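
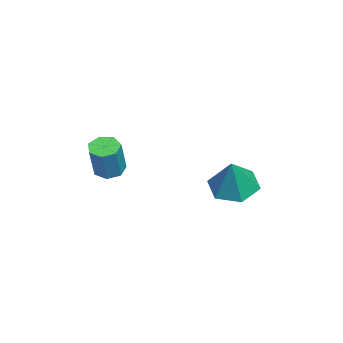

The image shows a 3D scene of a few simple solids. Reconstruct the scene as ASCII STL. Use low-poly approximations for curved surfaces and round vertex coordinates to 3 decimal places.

solid 
facet normal -0.410 0.052 -0.911
outer loop
vertex 0.969 -2.399 -2.104
vertex 0.707 -1.996 -1.963
vertex 1.162 -2.016 -2.169
endloop
endfacet
facet normal 0.796 -0.467 -0.385
outer loop
vertex 0.969 -2.399 -2.104
vertex 1.162 -2.016 -2.169
vertex 1.494 -2.466 -0.938
endloop
endfacet
facet normal 0.795 -0.469 -0.386
outer loop
vertex 1.494 -2.466 -0.938
vertex 1.162 -2.016 -2.169
vertex 1.688 -2.083 -1.004
endloop
endfacet
facet normal 0.412 -0.052 0.910
outer loop
vertex 1.494 -2.466 -0.938
vertex 1.688 -2.083 -1.004
vertex 1.233 -2.064 -0.797
endloop
endfacet
facet normal -0.410 0.053 -0.911
outer loop
vertex 1.162 -2.016 -2.169
vertex 0.707 -1.996 -1.963
vertex 1.014 -1.618 -2.079
endloop
endfacet
facet normal 0.845 0.396 -0.359
outer loop
vertex 1.162 -2.016 -2.169
vertex 1.014 -1.618 -2.079
vertex 1.688 -2.083 -1.004
endloop
endfacet
facet normal 0.845 0.398 -0.357
outer loop
vertex 1.688 -2.083 -1.004
vertex 1.014 -1.618 -2.079
vertex 1.539 -1.686 -0.914
endloop
endfacet
facet normal 0.412 -0.052 0.910
outer loop
vertex 1.688 -2.083 -1.004
vertex 1.539 -1.686 -0.914
vertex 1.233 -2.064 -0.797
endloop
endfacet
facet normal -0.410 0.054 -0.910
outer loop
vertex 1.014 -1.618 -2.079
vertex 0.707 -1.996 -1.963
vertex 0.634 -1.505 -1.901
endloop
endfacet
facet normal 0.258 0.964 -0.060
outer loop
vertex 1.014 -1.618 -2.079
vertex 0.634 -1.505 -1.901
vertex 1.539 -1.686 -0.914
endloop
endfacet
facet normal 0.258 0.964 -0.060
outer loop
vertex 1.539 -1.686 -0.914
vertex 0.634 -1.505 -1.901
vertex 1.159 -1.573 -0.736
endloop
endfacet
facet normal 0.411 -0.051 0.910
outer loop
vertex 1.539 -1.686 -0.914
vertex 1.159 -1.573 -0.736
vertex 1.233 -2.064 -0.797
endloop
endfacet
facet normal -0.411 0.054 -0.910
outer loop
vertex 0.634 -1.505 -1.901
vertex 0.707 -1.996 -1.963
vertex 0.31 -1.762 -1.77
endloop
endfacet
facet normal -0.523 0.804 0.283
outer loop
vertex 0.634 -1.505 -1.901
vertex 0.31 -1.762 -1.77
vertex 1.159 -1.573 -0.736
endloop
endfacet
facet normal -0.523 0.804 0.283
outer loop
vertex 1.159 -1.573 -0.736
vertex 0.31 -1.762 -1.77
vertex 0.835 -1.83 -0.605
endloop
endfacet
facet normal 0.409 -0.052 0.911
outer loop
vertex 1.159 -1.573 -0.736
vertex 0.835 -1.83 -0.605
vertex 1.233 -2.064 -0.797
endloop
endfacet
facet normal -0.411 0.053 -0.910
outer loop
vertex 0.31 -1.762 -1.77
vertex 0.707 -1.996 -1.963
vertex 0.285 -2.195 -1.784
endloop
endfacet
facet normal -0.910 0.039 0.412
outer loop
vertex 0.31 -1.762 -1.77
vertex 0.285 -2.195 -1.784
vertex 0.835 -1.83 -0.605
endloop
endfacet
facet normal -0.910 0.040 0.412
outer loop
vertex 0.835 -1.83 -0.605
vertex 0.285 -2.195 -1.784
vertex 0.81 -2.262 -0.618
endloop
endfacet
facet normal 0.409 -0.051 0.911
outer loop
vertex 0.835 -1.83 -0.605
vertex 0.81 -2.262 -0.618
vertex 1.233 -2.064 -0.797
endloop
endfacet
facet normal -0.410 0.051 -0.910
outer loop
vertex 0.285 -2.195 -1.784
vertex 0.707 -1.996 -1.963
vertex 0.578 -2.478 -1.932
endloop
endfacet
facet normal -0.612 -0.756 0.232
outer loop
vertex 0.285 -2.195 -1.784
vertex 0.578 -2.478 -1.932
vertex 0.81 -2.262 -0.618
endloop
endfacet
facet normal -0.613 -0.755 0.232
outer loop
vertex 0.81 -2.262 -0.618
vertex 0.578 -2.478 -1.932
vertex 1.103 -2.546 -0.767
endloop
endfacet
facet normal 0.410 -0.054 0.910
outer loop
vertex 0.81 -2.262 -0.618
vertex 1.103 -2.546 -0.767
vertex 1.233 -2.064 -0.797
endloop
endfacet
facet normal -0.411 0.051 -0.910
outer loop
vertex 0.578 -2.478 -1.932
vertex 0.707 -1.996 -1.963
vertex 0.969 -2.399 -2.104
endloop
endfacet
facet normal 0.145 -0.982 -0.122
outer loop
vertex 0.578 -2.478 -1.932
vertex 0.969 -2.399 -2.104
vertex 1.103 -2.546 -0.767
endloop
endfacet
facet normal 0.147 -0.981 -0.123
outer loop
vertex 1.103 -2.546 -0.767
vertex 0.969 -2.399 -2.104
vertex 1.494 -2.466 -0.938
endloop
endfacet
facet normal 0.409 -0.054 0.911
outer loop
vertex 1.103 -2.546 -0.767
vertex 1.494 -2.466 -0.938
vertex 1.233 -2.064 -0.797
endloop
endfacet
facet normal -0.482 0.024 -0.876
outer loop
vertex 0.265 1.874 -3.406
vertex -0.411 1.588 -3.042
vertex -0.283 2.396 -3.09
endloop
endfacet
facet normal 0.723 0.678 0.133
outer loop
vertex 0.265 1.874 -3.406
vertex -0.283 2.396 -3.09
vertex 0.271 1.552 -1.798
endloop
endfacet
facet normal -0.480 0.024 -0.877
outer loop
vertex -0.283 2.396 -3.09
vertex -0.411 1.588 -3.042
vertex -0.96 2.109 -2.727
endloop
endfacet
facet normal -0.049 0.826 0.561
outer loop
vertex -0.283 2.396 -3.09
vertex -0.96 2.109 -2.727
vertex 0.271 1.552 -1.798
endloop
endfacet
facet normal -0.480 0.024 -0.877
outer loop
vertex -0.96 2.109 -2.727
vertex -0.411 1.588 -3.042
vertex -1.088 1.301 -2.679
endloop
endfacet
facet normal -0.557 0.137 0.819
outer loop
vertex -0.96 2.109 -2.727
vertex -1.088 1.301 -2.679
vertex 0.271 1.552 -1.798
endloop
endfacet
facet normal -0.481 0.026 -0.876
outer loop
vertex -1.088 1.301 -2.679
vertex -0.411 1.588 -3.042
vertex -0.54 0.779 -2.995
endloop
endfacet
facet normal -0.292 -0.701 0.651
outer loop
vertex -1.088 1.301 -2.679
vertex -0.54 0.779 -2.995
vertex 0.271 1.552 -1.798
endloop
endfacet
facet normal -0.481 0.026 -0.876
outer loop
vertex -0.54 0.779 -2.995
vertex -0.411 1.588 -3.042
vertex 0.137 1.066 -3.358
endloop
endfacet
facet normal 0.479 -0.849 0.223
outer loop
vertex -0.54 0.779 -2.995
vertex 0.137 1.066 -3.358
vertex 0.271 1.552 -1.798
endloop
endfacet
facet normal -0.482 0.024 -0.876
outer loop
vertex 0.137 1.066 -3.358
vertex -0.411 1.588 -3.042
vertex 0.265 1.874 -3.406
endloop
endfacet
facet normal 0.987 -0.158 -0.035
outer loop
vertex 0.137 1.066 -3.358
vertex 0.265 1.874 -3.406
vertex 0.271 1.552 -1.798
endloop
endfacet

endsolid


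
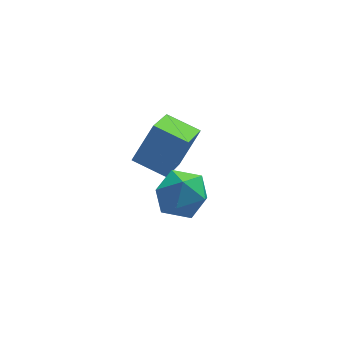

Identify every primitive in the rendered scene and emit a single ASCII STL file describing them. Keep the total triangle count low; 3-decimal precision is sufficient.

solid 
facet normal 0.254 0.328 0.910
outer loop
vertex 1.765 -1.378 0.802
vertex 1.884 -2.221 1.073
vertex 2.566 -1.765 0.718
endloop
endfacet
facet normal 0.432 0.805 0.408
outer loop
vertex 1.765 -1.378 0.802
vertex 2.566 -1.765 0.718
vertex 2.244 -1.257 0.057
endloop
endfacet
facet normal -0.162 0.985 0.056
outer loop
vertex 1.765 -1.378 0.802
vertex 2.244 -1.257 0.057
vertex 1.363 -1.399 0.004
endloop
endfacet
facet normal -0.706 0.622 0.339
outer loop
vertex 1.765 -1.378 0.802
vertex 1.363 -1.399 0.004
vertex 1.141 -1.994 0.632
endloop
endfacet
facet normal -0.449 0.215 0.867
outer loop
vertex 1.765 -1.378 0.802
vertex 1.141 -1.994 0.632
vertex 1.884 -2.221 1.073
endloop
endfacet
facet normal 0.873 0.484 -0.053
outer loop
vertex 2.244 -1.257 0.057
vertex 2.566 -1.765 0.718
vertex 2.659 -2.026 -0.132
endloop
endfacet
facet normal 0.586 -0.285 0.759
outer loop
vertex 2.566 -1.765 0.718
vertex 1.884 -2.221 1.073
vertex 2.437 -2.621 0.496
endloop
endfacet
facet normal -0.552 -0.468 0.690
outer loop
vertex 1.884 -2.221 1.073
vertex 1.141 -1.994 0.632
vertex 1.556 -2.763 0.443
endloop
endfacet
facet normal -0.968 0.188 -0.164
outer loop
vertex 1.141 -1.994 0.632
vertex 1.363 -1.399 0.004
vertex 1.234 -2.255 -0.218
endloop
endfacet
facet normal -0.088 0.777 -0.623
outer loop
vertex 1.363 -1.399 0.004
vertex 2.244 -1.257 0.057
vertex 1.916 -1.799 -0.573
endloop
endfacet
facet normal 0.706 -0.622 -0.339
outer loop
vertex 2.035 -2.642 -0.302
vertex 2.659 -2.026 -0.132
vertex 2.437 -2.621 0.496
endloop
endfacet
facet normal 0.162 -0.985 -0.056
outer loop
vertex 2.035 -2.642 -0.302
vertex 2.437 -2.621 0.496
vertex 1.556 -2.763 0.443
endloop
endfacet
facet normal -0.432 -0.805 -0.408
outer loop
vertex 2.035 -2.642 -0.302
vertex 1.556 -2.763 0.443
vertex 1.234 -2.255 -0.218
endloop
endfacet
facet normal -0.254 -0.328 -0.910
outer loop
vertex 2.035 -2.642 -0.302
vertex 1.234 -2.255 -0.218
vertex 1.916 -1.799 -0.573
endloop
endfacet
facet normal 0.449 -0.215 -0.867
outer loop
vertex 2.035 -2.642 -0.302
vertex 1.916 -1.799 -0.573
vertex 2.659 -2.026 -0.132
endloop
endfacet
facet normal 0.968 -0.188 0.164
outer loop
vertex 2.437 -2.621 0.496
vertex 2.659 -2.026 -0.132
vertex 2.566 -1.765 0.718
endloop
endfacet
facet normal 0.088 -0.777 0.623
outer loop
vertex 1.556 -2.763 0.443
vertex 2.437 -2.621 0.496
vertex 1.884 -2.221 1.073
endloop
endfacet
facet normal -0.873 -0.484 0.053
outer loop
vertex 1.234 -2.255 -0.218
vertex 1.556 -2.763 0.443
vertex 1.141 -1.994 0.632
endloop
endfacet
facet normal -0.586 0.285 -0.759
outer loop
vertex 1.916 -1.799 -0.573
vertex 1.234 -2.255 -0.218
vertex 1.363 -1.399 0.004
endloop
endfacet
facet normal 0.552 0.468 -0.690
outer loop
vertex 2.659 -2.026 -0.132
vertex 1.916 -1.799 -0.573
vertex 2.244 -1.257 0.057
endloop
endfacet
facet normal -0.542 -0.295 -0.786
outer loop
vertex 1.849 -0.414 -0.598
vertex 0.952 0.304 -0.249
vertex 2.617 1.077 -1.688
endloop
endfacet
facet normal 0.747 -0.598 -0.291
outer loop
vertex 3.388 1.496 -0.571
vertex 1.849 -0.414 -0.598
vertex 2.617 1.077 -1.688
endloop
endfacet
facet normal -0.543 -0.294 -0.786
outer loop
vertex 2.617 1.077 -1.688
vertex 0.952 0.304 -0.249
vertex 1.721 1.795 -1.338
endloop
endfacet
facet normal 0.384 0.745 -0.545
outer loop
vertex 1.721 1.795 -1.338
vertex 3.388 1.496 -0.571
vertex 2.617 1.077 -1.688
endloop
endfacet
facet normal -0.384 -0.745 0.545
outer loop
vertex 1.849 -0.414 -0.598
vertex 1.723 0.723 0.868
vertex 0.952 0.304 -0.249
endloop
endfacet
facet normal 0.747 -0.598 -0.291
outer loop
vertex 2.619 0.005 0.518
vertex 1.849 -0.414 -0.598
vertex 3.388 1.496 -0.571
endloop
endfacet
facet normal -0.384 -0.745 0.545
outer loop
vertex 2.619 0.005 0.518
vertex 1.723 0.723 0.868
vertex 1.849 -0.414 -0.598
endloop
endfacet
facet normal -0.747 0.598 0.291
outer loop
vertex 0.952 0.304 -0.249
vertex 1.723 0.723 0.868
vertex 1.721 1.795 -1.338
endloop
endfacet
facet normal 0.384 0.745 -0.545
outer loop
vertex 2.491 2.214 -0.222
vertex 3.388 1.496 -0.571
vertex 1.721 1.795 -1.338
endloop
endfacet
facet normal -0.747 0.598 0.291
outer loop
vertex 1.721 1.795 -1.338
vertex 1.723 0.723 0.868
vertex 2.491 2.214 -0.222
endloop
endfacet
facet normal 0.542 0.295 0.787
outer loop
vertex 2.491 2.214 -0.222
vertex 2.619 0.005 0.518
vertex 3.388 1.496 -0.571
endloop
endfacet
facet normal 0.543 0.295 0.786
outer loop
vertex 1.723 0.723 0.868
vertex 2.619 0.005 0.518
vertex 2.491 2.214 -0.222
endloop
endfacet

endsolid


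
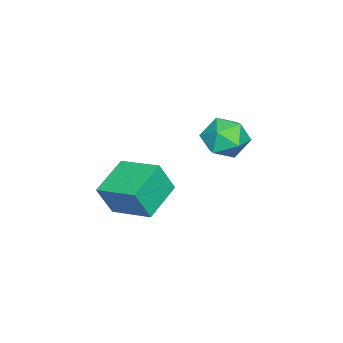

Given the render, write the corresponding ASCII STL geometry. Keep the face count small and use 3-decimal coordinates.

solid 
facet normal -0.598 0.688 0.412
outer loop
vertex -4.395 1.184 0.436
vertex -5.068 0.284 0.961
vertex -4.098 0.765 1.565
endloop
endfacet
facet normal 0.064 0.941 0.332
outer loop
vertex -4.395 1.184 0.436
vertex -4.098 0.765 1.565
vertex -3.206 0.997 0.735
endloop
endfacet
facet normal 0.233 0.904 -0.360
outer loop
vertex -4.395 1.184 0.436
vertex -3.206 0.997 0.735
vertex -3.625 0.66 -0.383
endloop
endfacet
facet normal -0.326 0.627 -0.708
outer loop
vertex -4.395 1.184 0.436
vertex -3.625 0.66 -0.383
vertex -4.776 0.219 -0.244
endloop
endfacet
facet normal -0.839 0.493 -0.230
outer loop
vertex -4.395 1.184 0.436
vertex -4.776 0.219 -0.244
vertex -5.068 0.284 0.961
endloop
endfacet
facet normal 0.509 0.513 0.691
outer loop
vertex -3.206 0.997 0.735
vertex -4.098 0.765 1.565
vertex -3.144 -0.019 1.444
endloop
endfacet
facet normal -0.562 0.102 0.821
outer loop
vertex -4.098 0.765 1.565
vertex -5.068 0.284 0.961
vertex -4.295 -0.46 1.583
endloop
endfacet
facet normal -0.952 -0.211 -0.219
outer loop
vertex -5.068 0.284 0.961
vertex -4.776 0.219 -0.244
vertex -4.714 -0.797 0.465
endloop
endfacet
facet normal -0.122 0.005 -0.993
outer loop
vertex -4.776 0.219 -0.244
vertex -3.625 0.66 -0.383
vertex -3.822 -0.565 -0.365
endloop
endfacet
facet normal 0.781 0.453 -0.429
outer loop
vertex -3.625 0.66 -0.383
vertex -3.206 0.997 0.735
vertex -2.852 -0.084 0.239
endloop
endfacet
facet normal 0.326 -0.627 0.708
outer loop
vertex -3.525 -0.984 0.764
vertex -3.144 -0.019 1.444
vertex -4.295 -0.46 1.583
endloop
endfacet
facet normal -0.233 -0.904 0.360
outer loop
vertex -3.525 -0.984 0.764
vertex -4.295 -0.46 1.583
vertex -4.714 -0.797 0.465
endloop
endfacet
facet normal -0.064 -0.941 -0.332
outer loop
vertex -3.525 -0.984 0.764
vertex -4.714 -0.797 0.465
vertex -3.822 -0.565 -0.365
endloop
endfacet
facet normal 0.598 -0.688 -0.412
outer loop
vertex -3.525 -0.984 0.764
vertex -3.822 -0.565 -0.365
vertex -2.852 -0.084 0.239
endloop
endfacet
facet normal 0.839 -0.493 0.230
outer loop
vertex -3.525 -0.984 0.764
vertex -2.852 -0.084 0.239
vertex -3.144 -0.019 1.444
endloop
endfacet
facet normal 0.122 -0.005 0.993
outer loop
vertex -4.295 -0.46 1.583
vertex -3.144 -0.019 1.444
vertex -4.098 0.765 1.565
endloop
endfacet
facet normal -0.781 -0.453 0.429
outer loop
vertex -4.714 -0.797 0.465
vertex -4.295 -0.46 1.583
vertex -5.068 0.284 0.961
endloop
endfacet
facet normal -0.509 -0.513 -0.691
outer loop
vertex -3.822 -0.565 -0.365
vertex -4.714 -0.797 0.465
vertex -4.776 0.219 -0.244
endloop
endfacet
facet normal 0.562 -0.102 -0.821
outer loop
vertex -2.852 -0.084 0.239
vertex -3.822 -0.565 -0.365
vertex -3.625 0.66 -0.383
endloop
endfacet
facet normal 0.952 0.211 0.219
outer loop
vertex -3.144 -0.019 1.444
vertex -2.852 -0.084 0.239
vertex -3.206 0.997 0.735
endloop
endfacet
facet normal -0.935 0.161 0.317
outer loop
vertex -0.207 -3.397 0.607
vertex 0.324 -1.387 1.155
vertex -0.646 -2.853 -0.964
endloop
endfacet
facet normal -0.247 -0.935 -0.255
outer loop
vertex 1.336 -3.193 -1.635
vertex -0.207 -3.397 0.607
vertex -0.646 -2.853 -0.964
endloop
endfacet
facet normal -0.935 0.161 0.317
outer loop
vertex -0.646 -2.853 -0.964
vertex 0.324 -1.387 1.155
vertex -0.115 -0.843 -0.416
endloop
endfacet
facet normal -0.255 0.316 -0.914
outer loop
vertex -0.115 -0.843 -0.416
vertex 1.336 -3.193 -1.635
vertex -0.646 -2.853 -0.964
endloop
endfacet
facet normal 0.255 -0.316 0.914
outer loop
vertex -0.207 -3.397 0.607
vertex 2.306 -1.727 0.484
vertex 0.324 -1.387 1.155
endloop
endfacet
facet normal -0.247 -0.935 -0.255
outer loop
vertex 1.775 -3.737 -0.064
vertex -0.207 -3.397 0.607
vertex 1.336 -3.193 -1.635
endloop
endfacet
facet normal 0.255 -0.316 0.914
outer loop
vertex 1.775 -3.737 -0.064
vertex 2.306 -1.727 0.484
vertex -0.207 -3.397 0.607
endloop
endfacet
facet normal 0.247 0.935 0.255
outer loop
vertex 0.324 -1.387 1.155
vertex 2.306 -1.727 0.484
vertex -0.115 -0.843 -0.416
endloop
endfacet
facet normal -0.255 0.316 -0.914
outer loop
vertex 1.867 -1.183 -1.087
vertex 1.336 -3.193 -1.635
vertex -0.115 -0.843 -0.416
endloop
endfacet
facet normal 0.247 0.935 0.255
outer loop
vertex -0.115 -0.843 -0.416
vertex 2.306 -1.727 0.484
vertex 1.867 -1.183 -1.087
endloop
endfacet
facet normal 0.935 -0.161 -0.317
outer loop
vertex 1.867 -1.183 -1.087
vertex 1.775 -3.737 -0.064
vertex 1.336 -3.193 -1.635
endloop
endfacet
facet normal 0.935 -0.161 -0.317
outer loop
vertex 2.306 -1.727 0.484
vertex 1.775 -3.737 -0.064
vertex 1.867 -1.183 -1.087
endloop
endfacet

endsolid


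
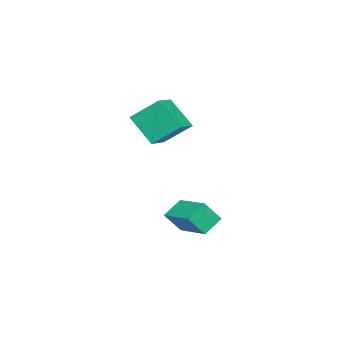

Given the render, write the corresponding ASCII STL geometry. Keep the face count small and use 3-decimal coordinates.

solid 
facet normal -0.969 -0.033 -0.243
outer loop
vertex -2.785 1.084 3.518
vertex -2.464 2.414 2.059
vertex -2.439 -0.304 2.328
endloop
endfacet
facet normal -0.161 -0.665 0.729
outer loop
vertex -0.956 -0.254 2.701
vertex -2.785 1.084 3.518
vertex -2.439 -0.304 2.328
endloop
endfacet
facet normal -0.969 -0.033 -0.244
outer loop
vertex -2.439 -0.304 2.328
vertex -2.464 2.414 2.059
vertex -2.118 1.026 0.87
endloop
endfacet
facet normal 0.186 -0.746 -0.640
outer loop
vertex -2.118 1.026 0.87
vertex -0.956 -0.254 2.701
vertex -2.439 -0.304 2.328
endloop
endfacet
facet normal -0.186 0.746 0.639
outer loop
vertex -2.785 1.084 3.518
vertex -0.981 2.464 2.432
vertex -2.464 2.414 2.059
endloop
endfacet
facet normal -0.161 -0.665 0.729
outer loop
vertex -1.302 1.134 3.89
vertex -2.785 1.084 3.518
vertex -0.956 -0.254 2.701
endloop
endfacet
facet normal -0.186 0.746 0.640
outer loop
vertex -1.302 1.134 3.89
vertex -0.981 2.464 2.432
vertex -2.785 1.084 3.518
endloop
endfacet
facet normal 0.161 0.665 -0.729
outer loop
vertex -2.464 2.414 2.059
vertex -0.981 2.464 2.432
vertex -2.118 1.026 0.87
endloop
endfacet
facet normal 0.186 -0.746 -0.639
outer loop
vertex -0.635 1.076 1.242
vertex -0.956 -0.254 2.701
vertex -2.118 1.026 0.87
endloop
endfacet
facet normal 0.160 0.665 -0.729
outer loop
vertex -2.118 1.026 0.87
vertex -0.981 2.464 2.432
vertex -0.635 1.076 1.242
endloop
endfacet
facet normal 0.969 0.033 0.243
outer loop
vertex -0.635 1.076 1.242
vertex -1.302 1.134 3.89
vertex -0.956 -0.254 2.701
endloop
endfacet
facet normal 0.969 0.033 0.243
outer loop
vertex -0.981 2.464 2.432
vertex -1.302 1.134 3.89
vertex -0.635 1.076 1.242
endloop
endfacet
facet normal -0.524 -0.818 -0.236
outer loop
vertex -0.833 2.505 -2.358
vertex -1.36 3.155 -3.442
vertex 0.132 2.093 -3.074
endloop
endfacet
facet normal 0.385 -0.474 0.792
outer loop
vertex 1.28 3.885 -2.558
vertex -0.833 2.505 -2.358
vertex 0.132 2.093 -3.074
endloop
endfacet
facet normal -0.524 -0.818 -0.236
outer loop
vertex 0.132 2.093 -3.074
vertex -1.36 3.155 -3.442
vertex -0.395 2.743 -4.158
endloop
endfacet
facet normal 0.760 -0.324 -0.564
outer loop
vertex -0.395 2.743 -4.158
vertex 1.28 3.885 -2.558
vertex 0.132 2.093 -3.074
endloop
endfacet
facet normal -0.760 0.324 0.564
outer loop
vertex -0.833 2.505 -2.358
vertex -0.212 4.947 -2.926
vertex -1.36 3.155 -3.442
endloop
endfacet
facet normal 0.385 -0.474 0.792
outer loop
vertex 0.315 4.297 -1.842
vertex -0.833 2.505 -2.358
vertex 1.28 3.885 -2.558
endloop
endfacet
facet normal -0.760 0.324 0.564
outer loop
vertex 0.315 4.297 -1.842
vertex -0.212 4.947 -2.926
vertex -0.833 2.505 -2.358
endloop
endfacet
facet normal -0.385 0.474 -0.792
outer loop
vertex -1.36 3.155 -3.442
vertex -0.212 4.947 -2.926
vertex -0.395 2.743 -4.158
endloop
endfacet
facet normal 0.760 -0.324 -0.564
outer loop
vertex 0.753 4.535 -3.642
vertex 1.28 3.885 -2.558
vertex -0.395 2.743 -4.158
endloop
endfacet
facet normal -0.385 0.474 -0.792
outer loop
vertex -0.395 2.743 -4.158
vertex -0.212 4.947 -2.926
vertex 0.753 4.535 -3.642
endloop
endfacet
facet normal 0.524 0.818 0.236
outer loop
vertex 0.753 4.535 -3.642
vertex 0.315 4.297 -1.842
vertex 1.28 3.885 -2.558
endloop
endfacet
facet normal 0.524 0.818 0.236
outer loop
vertex -0.212 4.947 -2.926
vertex 0.315 4.297 -1.842
vertex 0.753 4.535 -3.642
endloop
endfacet

endsolid


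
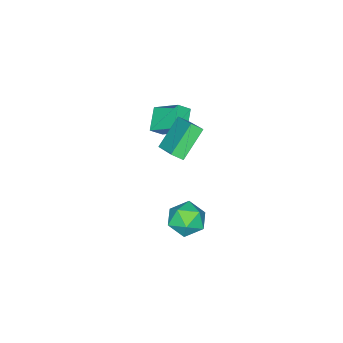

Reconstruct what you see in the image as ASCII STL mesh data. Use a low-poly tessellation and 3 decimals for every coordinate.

solid 
facet normal -0.655 0.394 -0.644
outer loop
vertex -4.902 -1.921 -1.046
vertex -3.727 -1.286 -1.853
vertex -4.789 -3.512 -2.133
endloop
endfacet
facet normal -0.753 -0.407 0.517
outer loop
vertex -4.153 -3.894 -1.507
vertex -4.902 -1.921 -1.046
vertex -4.789 -3.512 -2.133
endloop
endfacet
facet normal -0.655 0.393 -0.646
outer loop
vertex -4.789 -3.512 -2.133
vertex -3.727 -1.286 -1.853
vertex -3.613 -2.878 -2.939
endloop
endfacet
facet normal 0.059 -0.824 -0.563
outer loop
vertex -3.613 -2.878 -2.939
vertex -4.153 -3.894 -1.507
vertex -4.789 -3.512 -2.133
endloop
endfacet
facet normal -0.059 0.824 0.563
outer loop
vertex -4.902 -1.921 -1.046
vertex -3.091 -1.668 -1.227
vertex -3.727 -1.286 -1.853
endloop
endfacet
facet normal -0.753 -0.407 0.517
outer loop
vertex -4.267 -2.302 -0.421
vertex -4.902 -1.921 -1.046
vertex -4.153 -3.894 -1.507
endloop
endfacet
facet normal -0.059 0.825 0.563
outer loop
vertex -4.267 -2.302 -0.421
vertex -3.091 -1.668 -1.227
vertex -4.902 -1.921 -1.046
endloop
endfacet
facet normal 0.753 0.407 -0.517
outer loop
vertex -3.727 -1.286 -1.853
vertex -3.091 -1.668 -1.227
vertex -3.613 -2.878 -2.939
endloop
endfacet
facet normal 0.059 -0.825 -0.563
outer loop
vertex -2.978 -3.259 -2.314
vertex -4.153 -3.894 -1.507
vertex -3.613 -2.878 -2.939
endloop
endfacet
facet normal 0.753 0.407 -0.517
outer loop
vertex -3.613 -2.878 -2.939
vertex -3.091 -1.668 -1.227
vertex -2.978 -3.259 -2.314
endloop
endfacet
facet normal 0.655 -0.393 0.645
outer loop
vertex -2.978 -3.259 -2.314
vertex -4.267 -2.302 -0.421
vertex -4.153 -3.894 -1.507
endloop
endfacet
facet normal 0.655 -0.394 0.645
outer loop
vertex -3.091 -1.668 -1.227
vertex -4.267 -2.302 -0.421
vertex -2.978 -3.259 -2.314
endloop
endfacet
facet normal -0.739 0.279 0.613
outer loop
vertex 1.996 4.32 -0.649
vertex 2.277 3.507 0.06
vertex 2.739 4.517 0.158
endloop
endfacet
facet normal -0.489 0.837 0.246
outer loop
vertex 1.996 4.32 -0.649
vertex 2.739 4.517 0.158
vertex 2.911 4.918 -0.867
endloop
endfacet
facet normal -0.561 0.695 -0.449
outer loop
vertex 1.996 4.32 -0.649
vertex 2.911 4.918 -0.867
vertex 2.555 4.157 -1.599
endloop
endfacet
facet normal -0.857 0.049 -0.513
outer loop
vertex 1.996 4.32 -0.649
vertex 2.555 4.157 -1.599
vertex 2.163 3.285 -1.027
endloop
endfacet
facet normal -0.967 -0.209 0.144
outer loop
vertex 1.996 4.32 -0.649
vertex 2.163 3.285 -1.027
vertex 2.277 3.507 0.06
endloop
endfacet
facet normal 0.208 0.898 0.386
outer loop
vertex 2.911 4.918 -0.867
vertex 2.739 4.517 0.158
vertex 3.757 4.475 -0.293
endloop
endfacet
facet normal -0.197 -0.005 0.980
outer loop
vertex 2.739 4.517 0.158
vertex 2.277 3.507 0.06
vertex 3.365 3.603 0.279
endloop
endfacet
facet normal -0.566 -0.794 0.222
outer loop
vertex 2.277 3.507 0.06
vertex 2.163 3.285 -1.027
vertex 3.009 2.842 -0.453
endloop
endfacet
facet normal -0.388 -0.377 -0.841
outer loop
vertex 2.163 3.285 -1.027
vertex 2.555 4.157 -1.599
vertex 3.181 3.243 -1.478
endloop
endfacet
facet normal 0.090 0.668 -0.738
outer loop
vertex 2.555 4.157 -1.599
vertex 2.911 4.918 -0.867
vertex 3.643 4.253 -1.38
endloop
endfacet
facet normal 0.857 -0.049 0.513
outer loop
vertex 3.924 3.44 -0.671
vertex 3.757 4.475 -0.293
vertex 3.365 3.603 0.279
endloop
endfacet
facet normal 0.561 -0.695 0.449
outer loop
vertex 3.924 3.44 -0.671
vertex 3.365 3.603 0.279
vertex 3.009 2.842 -0.453
endloop
endfacet
facet normal 0.489 -0.837 -0.246
outer loop
vertex 3.924 3.44 -0.671
vertex 3.009 2.842 -0.453
vertex 3.181 3.243 -1.478
endloop
endfacet
facet normal 0.739 -0.279 -0.613
outer loop
vertex 3.924 3.44 -0.671
vertex 3.181 3.243 -1.478
vertex 3.643 4.253 -1.38
endloop
endfacet
facet normal 0.967 0.209 -0.144
outer loop
vertex 3.924 3.44 -0.671
vertex 3.643 4.253 -1.38
vertex 3.757 4.475 -0.293
endloop
endfacet
facet normal 0.388 0.377 0.841
outer loop
vertex 3.365 3.603 0.279
vertex 3.757 4.475 -0.293
vertex 2.739 4.517 0.158
endloop
endfacet
facet normal -0.090 -0.668 0.738
outer loop
vertex 3.009 2.842 -0.453
vertex 3.365 3.603 0.279
vertex 2.277 3.507 0.06
endloop
endfacet
facet normal -0.208 -0.898 -0.386
outer loop
vertex 3.181 3.243 -1.478
vertex 3.009 2.842 -0.453
vertex 2.163 3.285 -1.027
endloop
endfacet
facet normal 0.197 0.005 -0.980
outer loop
vertex 3.643 4.253 -1.38
vertex 3.181 3.243 -1.478
vertex 2.555 4.157 -1.599
endloop
endfacet
facet normal 0.566 0.794 -0.222
outer loop
vertex 3.757 4.475 -0.293
vertex 3.643 4.253 -1.38
vertex 2.911 4.918 -0.867
endloop
endfacet
facet normal -0.489 0.640 -0.592
outer loop
vertex -3.867 -1.159 -0.969
vertex -3.016 0.377 -0.012
vertex -2.2 -1.198 -2.388
endloop
endfacet
facet normal -0.426 -0.768 -0.479
outer loop
vertex -1.804 -1.717 -1.908
vertex -3.867 -1.159 -0.969
vertex -2.2 -1.198 -2.388
endloop
endfacet
facet normal -0.489 0.640 -0.592
outer loop
vertex -2.2 -1.198 -2.388
vertex -3.016 0.377 -0.012
vertex -1.349 0.338 -1.431
endloop
endfacet
facet normal 0.761 -0.018 -0.648
outer loop
vertex -1.349 0.338 -1.431
vertex -1.804 -1.717 -1.908
vertex -2.2 -1.198 -2.388
endloop
endfacet
facet normal -0.761 0.018 0.648
outer loop
vertex -3.867 -1.159 -0.969
vertex -2.62 -0.142 0.468
vertex -3.016 0.377 -0.012
endloop
endfacet
facet normal -0.426 -0.768 -0.479
outer loop
vertex -3.471 -1.678 -0.489
vertex -3.867 -1.159 -0.969
vertex -1.804 -1.717 -1.908
endloop
endfacet
facet normal -0.761 0.018 0.648
outer loop
vertex -3.471 -1.678 -0.489
vertex -2.62 -0.142 0.468
vertex -3.867 -1.159 -0.969
endloop
endfacet
facet normal 0.426 0.768 0.479
outer loop
vertex -3.016 0.377 -0.012
vertex -2.62 -0.142 0.468
vertex -1.349 0.338 -1.431
endloop
endfacet
facet normal 0.761 -0.018 -0.648
outer loop
vertex -0.953 -0.181 -0.951
vertex -1.804 -1.717 -1.908
vertex -1.349 0.338 -1.431
endloop
endfacet
facet normal 0.426 0.768 0.479
outer loop
vertex -1.349 0.338 -1.431
vertex -2.62 -0.142 0.468
vertex -0.953 -0.181 -0.951
endloop
endfacet
facet normal 0.489 -0.640 0.592
outer loop
vertex -0.953 -0.181 -0.951
vertex -3.471 -1.678 -0.489
vertex -1.804 -1.717 -1.908
endloop
endfacet
facet normal 0.489 -0.640 0.592
outer loop
vertex -2.62 -0.142 0.468
vertex -3.471 -1.678 -0.489
vertex -0.953 -0.181 -0.951
endloop
endfacet

endsolid


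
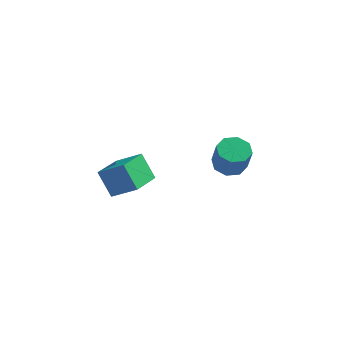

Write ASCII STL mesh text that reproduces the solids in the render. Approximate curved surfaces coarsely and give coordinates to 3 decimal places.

solid 
facet normal -0.843 0.014 -0.537
outer loop
vertex -2.722 2.41 0.958
vertex -2.486 3.968 0.627
vertex -2.024 2.07 -0.147
endloop
endfacet
facet normal -0.146 -0.968 0.205
outer loop
vertex -0.894 2.052 0.573
vertex -2.722 2.41 0.958
vertex -2.024 2.07 -0.147
endloop
endfacet
facet normal -0.843 0.014 -0.537
outer loop
vertex -2.024 2.07 -0.147
vertex -2.486 3.968 0.627
vertex -1.788 3.628 -0.477
endloop
endfacet
facet normal 0.517 -0.252 -0.818
outer loop
vertex -1.788 3.628 -0.477
vertex -0.894 2.052 0.573
vertex -2.024 2.07 -0.147
endloop
endfacet
facet normal -0.517 0.252 0.818
outer loop
vertex -2.722 2.41 0.958
vertex -1.356 3.95 1.347
vertex -2.486 3.968 0.627
endloop
endfacet
facet normal -0.146 -0.968 0.206
outer loop
vertex -1.592 2.392 1.677
vertex -2.722 2.41 0.958
vertex -0.894 2.052 0.573
endloop
endfacet
facet normal -0.517 0.252 0.818
outer loop
vertex -1.592 2.392 1.677
vertex -1.356 3.95 1.347
vertex -2.722 2.41 0.958
endloop
endfacet
facet normal 0.146 0.968 -0.205
outer loop
vertex -2.486 3.968 0.627
vertex -1.356 3.95 1.347
vertex -1.788 3.628 -0.477
endloop
endfacet
facet normal 0.517 -0.252 -0.818
outer loop
vertex -0.658 3.61 0.242
vertex -0.894 2.052 0.573
vertex -1.788 3.628 -0.477
endloop
endfacet
facet normal 0.146 0.968 -0.205
outer loop
vertex -1.788 3.628 -0.477
vertex -1.356 3.95 1.347
vertex -0.658 3.61 0.242
endloop
endfacet
facet normal 0.843 -0.014 0.537
outer loop
vertex -0.658 3.61 0.242
vertex -1.592 2.392 1.677
vertex -0.894 2.052 0.573
endloop
endfacet
facet normal 0.843 -0.014 0.537
outer loop
vertex -1.356 3.95 1.347
vertex -1.592 2.392 1.677
vertex -0.658 3.61 0.242
endloop
endfacet
facet normal -0.243 0.326 -0.914
outer loop
vertex 3.421 2.515 3.225
vertex 2.976 1.955 3.144
vertex 2.91 2.624 3.4
endloop
endfacet
facet normal 0.284 0.925 0.253
outer loop
vertex 3.421 2.515 3.225
vertex 2.91 2.624 3.4
vertex 3.729 2.106 4.376
endloop
endfacet
facet normal 0.284 0.925 0.253
outer loop
vertex 3.729 2.106 4.376
vertex 2.91 2.624 3.4
vertex 3.218 2.215 4.551
endloop
endfacet
facet normal 0.244 -0.324 0.914
outer loop
vertex 3.729 2.106 4.376
vertex 3.218 2.215 4.551
vertex 3.284 1.545 4.296
endloop
endfacet
facet normal -0.245 0.325 -0.913
outer loop
vertex 2.91 2.624 3.4
vertex 2.976 1.955 3.144
vertex 2.438 2.341 3.426
endloop
endfacet
facet normal -0.454 0.794 0.404
outer loop
vertex 2.91 2.624 3.4
vertex 2.438 2.341 3.426
vertex 3.218 2.215 4.551
endloop
endfacet
facet normal -0.453 0.795 0.403
outer loop
vertex 3.218 2.215 4.551
vertex 2.438 2.341 3.426
vertex 2.745 1.932 4.577
endloop
endfacet
facet normal 0.244 -0.324 0.914
outer loop
vertex 3.218 2.215 4.551
vertex 2.745 1.932 4.577
vertex 3.284 1.545 4.296
endloop
endfacet
facet normal -0.244 0.327 -0.913
outer loop
vertex 2.438 2.341 3.426
vertex 2.976 1.955 3.144
vertex 2.281 1.832 3.286
endloop
endfacet
facet normal -0.927 0.199 0.318
outer loop
vertex 2.438 2.341 3.426
vertex 2.281 1.832 3.286
vertex 2.745 1.932 4.577
endloop
endfacet
facet normal -0.927 0.197 0.318
outer loop
vertex 2.745 1.932 4.577
vertex 2.281 1.832 3.286
vertex 2.589 1.423 4.438
endloop
endfacet
facet normal 0.244 -0.324 0.914
outer loop
vertex 2.745 1.932 4.577
vertex 2.589 1.423 4.438
vertex 3.284 1.545 4.296
endloop
endfacet
facet normal -0.244 0.324 -0.914
outer loop
vertex 2.281 1.832 3.286
vertex 2.976 1.955 3.144
vertex 2.531 1.394 3.064
endloop
endfacet
facet normal -0.857 -0.513 0.047
outer loop
vertex 2.281 1.832 3.286
vertex 2.531 1.394 3.064
vertex 2.589 1.423 4.438
endloop
endfacet
facet normal -0.857 -0.513 0.047
outer loop
vertex 2.589 1.423 4.438
vertex 2.531 1.394 3.064
vertex 2.839 0.985 4.215
endloop
endfacet
facet normal 0.244 -0.326 0.913
outer loop
vertex 2.589 1.423 4.438
vertex 2.839 0.985 4.215
vertex 3.284 1.545 4.296
endloop
endfacet
facet normal -0.244 0.324 -0.914
outer loop
vertex 2.531 1.394 3.064
vertex 2.976 1.955 3.144
vertex 3.042 1.285 2.889
endloop
endfacet
facet normal -0.284 -0.925 -0.253
outer loop
vertex 2.531 1.394 3.064
vertex 3.042 1.285 2.889
vertex 2.839 0.985 4.215
endloop
endfacet
facet normal -0.284 -0.925 -0.253
outer loop
vertex 2.839 0.985 4.215
vertex 3.042 1.285 2.889
vertex 3.35 0.876 4.04
endloop
endfacet
facet normal 0.243 -0.326 0.914
outer loop
vertex 2.839 0.985 4.215
vertex 3.35 0.876 4.04
vertex 3.284 1.545 4.296
endloop
endfacet
facet normal -0.244 0.324 -0.914
outer loop
vertex 3.042 1.285 2.889
vertex 2.976 1.955 3.144
vertex 3.515 1.568 2.863
endloop
endfacet
facet normal 0.453 -0.795 -0.404
outer loop
vertex 3.042 1.285 2.889
vertex 3.515 1.568 2.863
vertex 3.35 0.876 4.04
endloop
endfacet
facet normal 0.454 -0.794 -0.403
outer loop
vertex 3.35 0.876 4.04
vertex 3.515 1.568 2.863
vertex 3.822 1.159 4.014
endloop
endfacet
facet normal 0.245 -0.325 0.913
outer loop
vertex 3.35 0.876 4.04
vertex 3.822 1.159 4.014
vertex 3.284 1.545 4.296
endloop
endfacet
facet normal -0.244 0.324 -0.914
outer loop
vertex 3.515 1.568 2.863
vertex 2.976 1.955 3.144
vertex 3.671 2.077 3.002
endloop
endfacet
facet normal 0.927 -0.198 -0.318
outer loop
vertex 3.515 1.568 2.863
vertex 3.671 2.077 3.002
vertex 3.822 1.159 4.014
endloop
endfacet
facet normal 0.927 -0.198 -0.318
outer loop
vertex 3.822 1.159 4.014
vertex 3.671 2.077 3.002
vertex 3.979 1.668 4.154
endloop
endfacet
facet normal 0.244 -0.327 0.913
outer loop
vertex 3.822 1.159 4.014
vertex 3.979 1.668 4.154
vertex 3.284 1.545 4.296
endloop
endfacet
facet normal -0.244 0.326 -0.913
outer loop
vertex 3.671 2.077 3.002
vertex 2.976 1.955 3.144
vertex 3.421 2.515 3.225
endloop
endfacet
facet normal 0.857 0.513 -0.047
outer loop
vertex 3.671 2.077 3.002
vertex 3.421 2.515 3.225
vertex 3.979 1.668 4.154
endloop
endfacet
facet normal 0.857 0.513 -0.047
outer loop
vertex 3.979 1.668 4.154
vertex 3.421 2.515 3.225
vertex 3.729 2.106 4.376
endloop
endfacet
facet normal 0.244 -0.324 0.914
outer loop
vertex 3.979 1.668 4.154
vertex 3.729 2.106 4.376
vertex 3.284 1.545 4.296
endloop
endfacet

endsolid


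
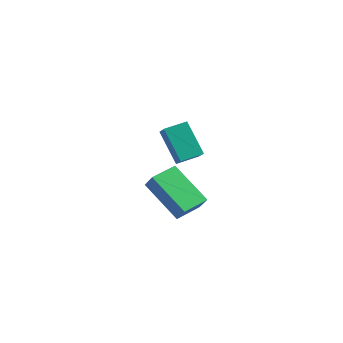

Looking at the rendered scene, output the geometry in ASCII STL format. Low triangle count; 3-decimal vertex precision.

solid 
facet normal -0.499 0.195 -0.844
outer loop
vertex -0.107 2.221 -0.854
vertex 0.322 3.459 -0.822
vertex 1.633 1.647 -2.016
endloop
endfacet
facet normal -0.328 -0.944 -0.024
outer loop
vertex 2.058 1.481 -1.298
vertex -0.107 2.221 -0.854
vertex 1.633 1.647 -2.016
endloop
endfacet
facet normal -0.499 0.195 -0.844
outer loop
vertex 1.633 1.647 -2.016
vertex 0.322 3.459 -0.822
vertex 2.063 2.885 -1.984
endloop
endfacet
facet normal 0.802 -0.265 -0.536
outer loop
vertex 2.063 2.885 -1.984
vertex 2.058 1.481 -1.298
vertex 1.633 1.647 -2.016
endloop
endfacet
facet normal -0.802 0.264 0.536
outer loop
vertex -0.107 2.221 -0.854
vertex 0.747 3.293 -0.104
vertex 0.322 3.459 -0.822
endloop
endfacet
facet normal -0.328 -0.944 -0.025
outer loop
vertex 0.317 2.055 -0.136
vertex -0.107 2.221 -0.854
vertex 2.058 1.481 -1.298
endloop
endfacet
facet normal -0.802 0.265 0.535
outer loop
vertex 0.317 2.055 -0.136
vertex 0.747 3.293 -0.104
vertex -0.107 2.221 -0.854
endloop
endfacet
facet normal 0.328 0.944 0.024
outer loop
vertex 0.322 3.459 -0.822
vertex 0.747 3.293 -0.104
vertex 2.063 2.885 -1.984
endloop
endfacet
facet normal 0.802 -0.264 -0.535
outer loop
vertex 2.487 2.719 -1.266
vertex 2.058 1.481 -1.298
vertex 2.063 2.885 -1.984
endloop
endfacet
facet normal 0.328 0.944 0.025
outer loop
vertex 2.063 2.885 -1.984
vertex 0.747 3.293 -0.104
vertex 2.487 2.719 -1.266
endloop
endfacet
facet normal 0.499 -0.195 0.844
outer loop
vertex 2.487 2.719 -1.266
vertex 0.317 2.055 -0.136
vertex 2.058 1.481 -1.298
endloop
endfacet
facet normal 0.499 -0.195 0.844
outer loop
vertex 0.747 3.293 -0.104
vertex 0.317 2.055 -0.136
vertex 2.487 2.719 -1.266
endloop
endfacet
facet normal -0.605 0.358 0.711
outer loop
vertex 1.827 0.108 4.521
vertex 2.448 0.865 4.669
vertex 1.406 0.57 3.93
endloop
endfacet
facet normal -0.628 -0.764 -0.150
outer loop
vertex 2.412 -0.025 2.751
vertex 1.827 0.108 4.521
vertex 1.406 0.57 3.93
endloop
endfacet
facet normal -0.605 0.358 0.711
outer loop
vertex 1.406 0.57 3.93
vertex 2.448 0.865 4.669
vertex 2.027 1.326 4.078
endloop
endfacet
facet normal -0.489 0.536 -0.688
outer loop
vertex 2.027 1.326 4.078
vertex 2.412 -0.025 2.751
vertex 1.406 0.57 3.93
endloop
endfacet
facet normal 0.489 -0.536 0.688
outer loop
vertex 1.827 0.108 4.521
vertex 3.454 0.27 3.49
vertex 2.448 0.865 4.669
endloop
endfacet
facet normal -0.627 -0.765 -0.150
outer loop
vertex 2.833 -0.486 3.342
vertex 1.827 0.108 4.521
vertex 2.412 -0.025 2.751
endloop
endfacet
facet normal 0.489 -0.536 0.688
outer loop
vertex 2.833 -0.486 3.342
vertex 3.454 0.27 3.49
vertex 1.827 0.108 4.521
endloop
endfacet
facet normal 0.627 0.764 0.149
outer loop
vertex 2.448 0.865 4.669
vertex 3.454 0.27 3.49
vertex 2.027 1.326 4.078
endloop
endfacet
facet normal -0.490 0.536 -0.688
outer loop
vertex 3.033 0.732 2.899
vertex 2.412 -0.025 2.751
vertex 2.027 1.326 4.078
endloop
endfacet
facet normal 0.627 0.764 0.150
outer loop
vertex 2.027 1.326 4.078
vertex 3.454 0.27 3.49
vertex 3.033 0.732 2.899
endloop
endfacet
facet normal 0.606 -0.358 -0.711
outer loop
vertex 3.033 0.732 2.899
vertex 2.833 -0.486 3.342
vertex 2.412 -0.025 2.751
endloop
endfacet
facet normal 0.605 -0.358 -0.711
outer loop
vertex 3.454 0.27 3.49
vertex 2.833 -0.486 3.342
vertex 3.033 0.732 2.899
endloop
endfacet

endsolid


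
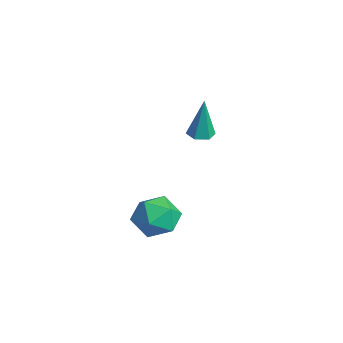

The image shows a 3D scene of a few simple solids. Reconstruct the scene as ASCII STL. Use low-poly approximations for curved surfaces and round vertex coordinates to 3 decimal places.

solid 
facet normal -0.042 -0.059 -0.997
outer loop
vertex -1.292 2.811 0.064
vertex -1.703 3.289 0.053
vertex -1.084 3.404 0.02
endloop
endfacet
facet normal 0.922 -0.306 0.239
outer loop
vertex -1.292 2.811 0.064
vertex -1.084 3.404 0.02
vertex -1.617 3.411 2.087
endloop
endfacet
facet normal -0.042 -0.061 -0.997
outer loop
vertex -1.084 3.404 0.02
vertex -1.703 3.289 0.053
vertex -1.495 3.882 0.008
endloop
endfacet
facet normal 0.742 0.643 0.189
outer loop
vertex -1.084 3.404 0.02
vertex -1.495 3.882 0.008
vertex -1.617 3.411 2.087
endloop
endfacet
facet normal -0.042 -0.061 -0.997
outer loop
vertex -1.495 3.882 0.008
vertex -1.703 3.289 0.053
vertex -2.113 3.767 0.041
endloop
endfacet
facet normal -0.168 0.963 0.208
outer loop
vertex -1.495 3.882 0.008
vertex -2.113 3.767 0.041
vertex -1.617 3.411 2.087
endloop
endfacet
facet normal -0.042 -0.061 -0.997
outer loop
vertex -2.113 3.767 0.041
vertex -1.703 3.289 0.053
vertex -2.321 3.174 0.086
endloop
endfacet
facet normal -0.900 0.337 0.277
outer loop
vertex -2.113 3.767 0.041
vertex -2.321 3.174 0.086
vertex -1.617 3.411 2.087
endloop
endfacet
facet normal -0.042 -0.059 -0.997
outer loop
vertex -2.321 3.174 0.086
vertex -1.703 3.289 0.053
vertex -1.911 2.696 0.097
endloop
endfacet
facet normal -0.721 -0.611 0.326
outer loop
vertex -2.321 3.174 0.086
vertex -1.911 2.696 0.097
vertex -1.617 3.411 2.087
endloop
endfacet
facet normal -0.042 -0.059 -0.997
outer loop
vertex -1.911 2.696 0.097
vertex -1.703 3.289 0.053
vertex -1.292 2.811 0.064
endloop
endfacet
facet normal 0.190 -0.933 0.307
outer loop
vertex -1.911 2.696 0.097
vertex -1.292 2.811 0.064
vertex -1.617 3.411 2.087
endloop
endfacet
facet normal 0.057 0.177 0.982
outer loop
vertex 3.076 -0.467 0.237
vertex 3.445 -1.484 0.399
vertex 4.151 -0.67 0.211
endloop
endfacet
facet normal 0.161 0.777 0.609
outer loop
vertex 3.076 -0.467 0.237
vertex 4.151 -0.67 0.211
vertex 3.703 0.002 -0.527
endloop
endfacet
facet normal -0.416 0.887 0.203
outer loop
vertex 3.076 -0.467 0.237
vertex 3.703 0.002 -0.527
vertex 2.721 -0.397 -0.795
endloop
endfacet
facet normal -0.876 0.356 0.326
outer loop
vertex 3.076 -0.467 0.237
vertex 2.721 -0.397 -0.795
vertex 2.561 -1.315 -0.223
endloop
endfacet
facet normal -0.584 -0.083 0.807
outer loop
vertex 3.076 -0.467 0.237
vertex 2.561 -1.315 -0.223
vertex 3.445 -1.484 0.399
endloop
endfacet
facet normal 0.719 0.673 0.176
outer loop
vertex 3.703 0.002 -0.527
vertex 4.151 -0.67 0.211
vertex 4.459 -0.725 -0.837
endloop
endfacet
facet normal 0.551 -0.298 0.780
outer loop
vertex 4.151 -0.67 0.211
vertex 3.445 -1.484 0.399
vertex 4.299 -1.643 -0.265
endloop
endfacet
facet normal -0.487 -0.718 0.497
outer loop
vertex 3.445 -1.484 0.399
vertex 2.561 -1.315 -0.223
vertex 3.317 -2.042 -0.533
endloop
endfacet
facet normal -0.960 -0.008 -0.282
outer loop
vertex 2.561 -1.315 -0.223
vertex 2.721 -0.397 -0.795
vertex 2.869 -1.37 -1.271
endloop
endfacet
facet normal -0.215 0.851 -0.480
outer loop
vertex 2.721 -0.397 -0.795
vertex 3.703 0.002 -0.527
vertex 3.575 -0.556 -1.459
endloop
endfacet
facet normal 0.876 -0.356 -0.326
outer loop
vertex 3.944 -1.573 -1.297
vertex 4.459 -0.725 -0.837
vertex 4.299 -1.643 -0.265
endloop
endfacet
facet normal 0.416 -0.887 -0.203
outer loop
vertex 3.944 -1.573 -1.297
vertex 4.299 -1.643 -0.265
vertex 3.317 -2.042 -0.533
endloop
endfacet
facet normal -0.161 -0.777 -0.609
outer loop
vertex 3.944 -1.573 -1.297
vertex 3.317 -2.042 -0.533
vertex 2.869 -1.37 -1.271
endloop
endfacet
facet normal -0.057 -0.177 -0.982
outer loop
vertex 3.944 -1.573 -1.297
vertex 2.869 -1.37 -1.271
vertex 3.575 -0.556 -1.459
endloop
endfacet
facet normal 0.584 0.083 -0.807
outer loop
vertex 3.944 -1.573 -1.297
vertex 3.575 -0.556 -1.459
vertex 4.459 -0.725 -0.837
endloop
endfacet
facet normal 0.960 0.008 0.282
outer loop
vertex 4.299 -1.643 -0.265
vertex 4.459 -0.725 -0.837
vertex 4.151 -0.67 0.211
endloop
endfacet
facet normal 0.215 -0.851 0.480
outer loop
vertex 3.317 -2.042 -0.533
vertex 4.299 -1.643 -0.265
vertex 3.445 -1.484 0.399
endloop
endfacet
facet normal -0.719 -0.673 -0.176
outer loop
vertex 2.869 -1.37 -1.271
vertex 3.317 -2.042 -0.533
vertex 2.561 -1.315 -0.223
endloop
endfacet
facet normal -0.551 0.298 -0.780
outer loop
vertex 3.575 -0.556 -1.459
vertex 2.869 -1.37 -1.271
vertex 2.721 -0.397 -0.795
endloop
endfacet
facet normal 0.487 0.718 -0.497
outer loop
vertex 4.459 -0.725 -0.837
vertex 3.575 -0.556 -1.459
vertex 3.703 0.002 -0.527
endloop
endfacet

endsolid


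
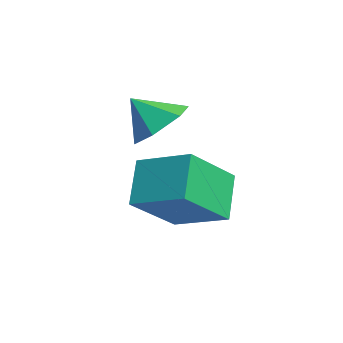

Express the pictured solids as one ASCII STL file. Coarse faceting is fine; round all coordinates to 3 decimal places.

solid 
facet normal -0.429 0.688 -0.585
outer loop
vertex -1.243 -2.116 1.071
vertex -0.001 -0.865 1.633
vertex -0.221 -2.56 -0.2
endloop
endfacet
facet normal -0.672 -0.676 -0.304
outer loop
vertex 0.721 -4.075 1.087
vertex -1.243 -2.116 1.071
vertex -0.221 -2.56 -0.2
endloop
endfacet
facet normal -0.429 0.688 -0.585
outer loop
vertex -0.221 -2.56 -0.2
vertex -0.001 -0.865 1.633
vertex 1.021 -1.309 0.362
endloop
endfacet
facet normal 0.605 -0.263 -0.752
outer loop
vertex 1.021 -1.309 0.362
vertex 0.721 -4.075 1.087
vertex -0.221 -2.56 -0.2
endloop
endfacet
facet normal -0.605 0.263 0.752
outer loop
vertex -1.243 -2.116 1.071
vertex 0.941 -2.38 2.92
vertex -0.001 -0.865 1.633
endloop
endfacet
facet normal -0.672 -0.676 -0.304
outer loop
vertex -0.301 -3.631 2.358
vertex -1.243 -2.116 1.071
vertex 0.721 -4.075 1.087
endloop
endfacet
facet normal -0.605 0.263 0.752
outer loop
vertex -0.301 -3.631 2.358
vertex 0.941 -2.38 2.92
vertex -1.243 -2.116 1.071
endloop
endfacet
facet normal 0.672 0.676 0.304
outer loop
vertex -0.001 -0.865 1.633
vertex 0.941 -2.38 2.92
vertex 1.021 -1.309 0.362
endloop
endfacet
facet normal 0.605 -0.263 -0.752
outer loop
vertex 1.963 -2.824 1.649
vertex 0.721 -4.075 1.087
vertex 1.021 -1.309 0.362
endloop
endfacet
facet normal 0.672 0.676 0.304
outer loop
vertex 1.021 -1.309 0.362
vertex 0.941 -2.38 2.92
vertex 1.963 -2.824 1.649
endloop
endfacet
facet normal 0.429 -0.688 0.585
outer loop
vertex 1.963 -2.824 1.649
vertex -0.301 -3.631 2.358
vertex 0.721 -4.075 1.087
endloop
endfacet
facet normal 0.429 -0.688 0.585
outer loop
vertex 0.941 -2.38 2.92
vertex -0.301 -3.631 2.358
vertex 1.963 -2.824 1.649
endloop
endfacet
facet normal 0.275 0.613 -0.741
outer loop
vertex -1.008 -2.201 3.732
vertex -1.823 -2.543 3.146
vertex -1.946 -1.71 3.79
endloop
endfacet
facet normal 0.158 0.188 0.969
outer loop
vertex -1.008 -2.201 3.732
vertex -1.946 -1.71 3.79
vertex -2.197 -3.377 4.154
endloop
endfacet
facet normal 0.274 0.613 -0.741
outer loop
vertex -1.946 -1.71 3.79
vertex -1.823 -2.543 3.146
vertex -2.761 -2.052 3.205
endloop
endfacet
facet normal -0.632 0.255 0.732
outer loop
vertex -1.946 -1.71 3.79
vertex -2.761 -2.052 3.205
vertex -2.197 -3.377 4.154
endloop
endfacet
facet normal 0.274 0.613 -0.741
outer loop
vertex -2.761 -2.052 3.205
vertex -1.823 -2.543 3.146
vertex -2.638 -2.885 2.561
endloop
endfacet
facet normal -0.945 -0.276 0.176
outer loop
vertex -2.761 -2.052 3.205
vertex -2.638 -2.885 2.561
vertex -2.197 -3.377 4.154
endloop
endfacet
facet normal 0.275 0.613 -0.741
outer loop
vertex -2.638 -2.885 2.561
vertex -1.823 -2.543 3.146
vertex -1.701 -3.376 2.502
endloop
endfacet
facet normal -0.466 -0.873 -0.141
outer loop
vertex -2.638 -2.885 2.561
vertex -1.701 -3.376 2.502
vertex -2.197 -3.377 4.154
endloop
endfacet
facet normal 0.275 0.613 -0.741
outer loop
vertex -1.701 -3.376 2.502
vertex -1.823 -2.543 3.146
vertex -0.886 -3.034 3.088
endloop
endfacet
facet normal 0.325 -0.941 0.097
outer loop
vertex -1.701 -3.376 2.502
vertex -0.886 -3.034 3.088
vertex -2.197 -3.377 4.154
endloop
endfacet
facet normal 0.275 0.613 -0.741
outer loop
vertex -0.886 -3.034 3.088
vertex -1.823 -2.543 3.146
vertex -1.008 -2.201 3.732
endloop
endfacet
facet normal 0.638 -0.411 0.652
outer loop
vertex -0.886 -3.034 3.088
vertex -1.008 -2.201 3.732
vertex -2.197 -3.377 4.154
endloop
endfacet

endsolid


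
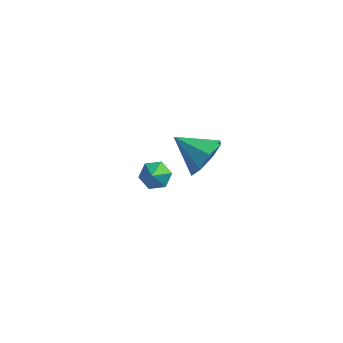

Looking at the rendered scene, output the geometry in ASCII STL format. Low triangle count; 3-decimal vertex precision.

solid 
facet normal -0.179 0.655 -0.734
outer loop
vertex 1.845 3.043 -4.785
vertex 1.319 3.268 -4.456
vertex 1.911 3.541 -4.357
endloop
endfacet
facet normal 0.977 -0.199 0.080
outer loop
vertex 1.845 3.043 -4.785
vertex 1.911 3.541 -4.357
vertex 1.581 2.312 -3.384
endloop
endfacet
facet normal -0.179 0.655 -0.734
outer loop
vertex 1.911 3.541 -4.357
vertex 1.319 3.268 -4.456
vertex 1.385 3.766 -4.028
endloop
endfacet
facet normal 0.602 0.390 0.697
outer loop
vertex 1.911 3.541 -4.357
vertex 1.385 3.766 -4.028
vertex 1.581 2.312 -3.384
endloop
endfacet
facet normal -0.179 0.655 -0.734
outer loop
vertex 1.385 3.766 -4.028
vertex 1.319 3.268 -4.456
vertex 0.793 3.493 -4.127
endloop
endfacet
facet normal -0.309 0.350 0.884
outer loop
vertex 1.385 3.766 -4.028
vertex 0.793 3.493 -4.127
vertex 1.581 2.312 -3.384
endloop
endfacet
facet normal -0.180 0.654 -0.735
outer loop
vertex 0.793 3.493 -4.127
vertex 1.319 3.268 -4.456
vertex 0.726 2.994 -4.555
endloop
endfacet
facet normal -0.846 -0.277 0.456
outer loop
vertex 0.793 3.493 -4.127
vertex 0.726 2.994 -4.555
vertex 1.581 2.312 -3.384
endloop
endfacet
facet normal -0.180 0.655 -0.734
outer loop
vertex 0.726 2.994 -4.555
vertex 1.319 3.268 -4.456
vertex 1.252 2.77 -4.884
endloop
endfacet
facet normal -0.471 -0.867 -0.162
outer loop
vertex 0.726 2.994 -4.555
vertex 1.252 2.77 -4.884
vertex 1.581 2.312 -3.384
endloop
endfacet
facet normal -0.179 0.655 -0.734
outer loop
vertex 1.252 2.77 -4.884
vertex 1.319 3.268 -4.456
vertex 1.845 3.043 -4.785
endloop
endfacet
facet normal 0.439 -0.828 -0.349
outer loop
vertex 1.252 2.77 -4.884
vertex 1.845 3.043 -4.785
vertex 1.581 2.312 -3.384
endloop
endfacet
facet normal 0.851 -0.016 -0.525
outer loop
vertex 4.838 0.997 1.336
vertex 4.376 0.708 0.595
vertex 4.604 1.53 0.94
endloop
endfacet
facet normal -0.075 0.573 0.816
outer loop
vertex 4.838 0.997 1.336
vertex 4.604 1.53 0.94
vertex 3.124 0.732 1.365
endloop
endfacet
facet normal 0.851 -0.016 -0.524
outer loop
vertex 4.604 1.53 0.94
vertex 4.376 0.708 0.595
vertex 4.236 1.581 0.341
endloop
endfacet
facet normal -0.381 0.871 0.308
outer loop
vertex 4.604 1.53 0.94
vertex 4.236 1.581 0.341
vertex 3.124 0.732 1.365
endloop
endfacet
facet normal 0.852 -0.016 -0.523
outer loop
vertex 4.236 1.581 0.341
vertex 4.376 0.708 0.595
vertex 3.951 1.121 -0.109
endloop
endfacet
facet normal -0.714 0.663 -0.226
outer loop
vertex 4.236 1.581 0.341
vertex 3.951 1.121 -0.109
vertex 3.124 0.732 1.365
endloop
endfacet
facet normal 0.852 -0.017 -0.524
outer loop
vertex 3.951 1.121 -0.109
vertex 4.376 0.708 0.595
vertex 3.914 0.419 -0.147
endloop
endfacet
facet normal -0.878 0.072 -0.474
outer loop
vertex 3.951 1.121 -0.109
vertex 3.914 0.419 -0.147
vertex 3.124 0.732 1.365
endloop
endfacet
facet normal 0.852 -0.016 -0.524
outer loop
vertex 3.914 0.419 -0.147
vertex 4.376 0.708 0.595
vertex 4.148 -0.114 0.25
endloop
endfacet
facet normal -0.777 -0.558 -0.291
outer loop
vertex 3.914 0.419 -0.147
vertex 4.148 -0.114 0.25
vertex 3.124 0.732 1.365
endloop
endfacet
facet normal 0.852 -0.016 -0.524
outer loop
vertex 4.148 -0.114 0.25
vertex 4.376 0.708 0.595
vertex 4.515 -0.165 0.848
endloop
endfacet
facet normal -0.471 -0.855 0.216
outer loop
vertex 4.148 -0.114 0.25
vertex 4.515 -0.165 0.848
vertex 3.124 0.732 1.365
endloop
endfacet
facet normal 0.851 -0.016 -0.524
outer loop
vertex 4.515 -0.165 0.848
vertex 4.376 0.708 0.595
vertex 4.801 0.295 1.298
endloop
endfacet
facet normal -0.139 -0.647 0.750
outer loop
vertex 4.515 -0.165 0.848
vertex 4.801 0.295 1.298
vertex 3.124 0.732 1.365
endloop
endfacet
facet normal 0.851 -0.016 -0.524
outer loop
vertex 4.801 0.295 1.298
vertex 4.376 0.708 0.595
vertex 4.838 0.997 1.336
endloop
endfacet
facet normal 0.025 -0.055 0.998
outer loop
vertex 4.801 0.295 1.298
vertex 4.838 0.997 1.336
vertex 3.124 0.732 1.365
endloop
endfacet

endsolid


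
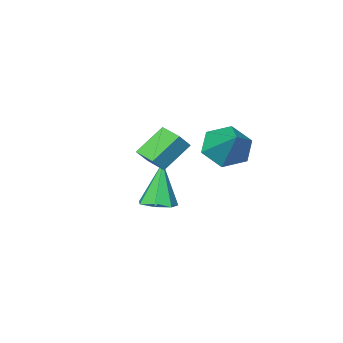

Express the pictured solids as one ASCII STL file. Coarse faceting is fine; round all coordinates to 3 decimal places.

solid 
facet normal 0.239 0.184 -0.953
outer loop
vertex -2.388 -0.955 -1.794
vertex -2.811 -0.288 -1.771
vertex -2.047 -0.393 -1.6
endloop
endfacet
facet normal 0.711 -0.572 0.408
outer loop
vertex -2.388 -0.955 -1.794
vertex -2.047 -0.393 -1.6
vertex -3.309 -0.672 0.211
endloop
endfacet
facet normal 0.239 0.185 -0.953
outer loop
vertex -2.047 -0.393 -1.6
vertex -2.811 -0.288 -1.771
vertex -2.281 0.248 -1.534
endloop
endfacet
facet normal 0.783 0.226 0.580
outer loop
vertex -2.047 -0.393 -1.6
vertex -2.281 0.248 -1.534
vertex -3.309 -0.672 0.211
endloop
endfacet
facet normal 0.239 0.185 -0.953
outer loop
vertex -2.281 0.248 -1.534
vertex -2.811 -0.288 -1.771
vertex -2.914 0.485 -1.647
endloop
endfacet
facet normal 0.206 0.811 0.548
outer loop
vertex -2.281 0.248 -1.534
vertex -2.914 0.485 -1.647
vertex -3.309 -0.672 0.211
endloop
endfacet
facet normal 0.241 0.185 -0.953
outer loop
vertex -2.914 0.485 -1.647
vertex -2.811 -0.288 -1.771
vertex -3.469 0.141 -1.854
endloop
endfacet
facet normal -0.584 0.739 0.336
outer loop
vertex -2.914 0.485 -1.647
vertex -3.469 0.141 -1.854
vertex -3.309 -0.672 0.211
endloop
endfacet
facet normal 0.240 0.184 -0.953
outer loop
vertex -3.469 0.141 -1.854
vertex -2.811 -0.288 -1.771
vertex -3.529 -0.527 -1.998
endloop
endfacet
facet normal -0.992 0.067 0.103
outer loop
vertex -3.469 0.141 -1.854
vertex -3.529 -0.527 -1.998
vertex -3.309 -0.672 0.211
endloop
endfacet
facet normal 0.240 0.185 -0.953
outer loop
vertex -3.529 -0.527 -1.998
vertex -2.811 -0.288 -1.771
vertex -3.048 -1.015 -1.972
endloop
endfacet
facet normal -0.713 -0.701 0.025
outer loop
vertex -3.529 -0.527 -1.998
vertex -3.048 -1.015 -1.972
vertex -3.309 -0.672 0.211
endloop
endfacet
facet normal 0.240 0.185 -0.953
outer loop
vertex -3.048 -1.015 -1.972
vertex -2.811 -0.288 -1.771
vertex -2.388 -0.955 -1.794
endloop
endfacet
facet normal 0.046 -0.986 0.160
outer loop
vertex -3.048 -1.015 -1.972
vertex -2.388 -0.955 -1.794
vertex -3.309 -0.672 0.211
endloop
endfacet
facet normal -0.294 -0.717 -0.632
outer loop
vertex -3.214 1.993 1.878
vertex -4.197 2.266 2.026
vertex -3.648 2.705 1.273
endloop
endfacet
facet normal 0.901 0.392 -0.186
outer loop
vertex -3.214 1.993 1.878
vertex -3.648 2.705 1.273
vertex -3.643 3.614 3.214
endloop
endfacet
facet normal -0.294 -0.717 -0.632
outer loop
vertex -3.648 2.705 1.273
vertex -4.197 2.266 2.026
vertex -4.63 2.978 1.42
endloop
endfacet
facet normal 0.185 0.890 -0.417
outer loop
vertex -3.648 2.705 1.273
vertex -4.63 2.978 1.42
vertex -3.643 3.614 3.214
endloop
endfacet
facet normal -0.295 -0.717 -0.632
outer loop
vertex -4.63 2.978 1.42
vertex -4.197 2.266 2.026
vertex -5.179 2.539 2.174
endloop
endfacet
facet normal -0.591 0.806 0.039
outer loop
vertex -4.63 2.978 1.42
vertex -5.179 2.539 2.174
vertex -3.643 3.614 3.214
endloop
endfacet
facet normal -0.295 -0.717 -0.632
outer loop
vertex -5.179 2.539 2.174
vertex -4.197 2.266 2.026
vertex -4.745 1.827 2.779
endloop
endfacet
facet normal -0.649 0.223 0.728
outer loop
vertex -5.179 2.539 2.174
vertex -4.745 1.827 2.779
vertex -3.643 3.614 3.214
endloop
endfacet
facet normal -0.295 -0.717 -0.632
outer loop
vertex -4.745 1.827 2.779
vertex -4.197 2.266 2.026
vertex -3.763 1.554 2.631
endloop
endfacet
facet normal 0.068 -0.275 0.959
outer loop
vertex -4.745 1.827 2.779
vertex -3.763 1.554 2.631
vertex -3.643 3.614 3.214
endloop
endfacet
facet normal -0.294 -0.717 -0.632
outer loop
vertex -3.763 1.554 2.631
vertex -4.197 2.266 2.026
vertex -3.214 1.993 1.878
endloop
endfacet
facet normal 0.843 -0.191 0.503
outer loop
vertex -3.763 1.554 2.631
vertex -3.214 1.993 1.878
vertex -3.643 3.614 3.214
endloop
endfacet
facet normal -0.646 -0.065 -0.761
outer loop
vertex -1.312 2.935 3.651
vertex -1.333 3.953 3.582
vertex -0.19 2.894 2.702
endloop
endfacet
facet normal 0.021 -0.997 0.068
outer loop
vertex 0.333 2.947 3.318
vertex -1.312 2.935 3.651
vertex -0.19 2.894 2.702
endloop
endfacet
facet normal -0.646 -0.066 -0.760
outer loop
vertex -0.19 2.894 2.702
vertex -1.333 3.953 3.582
vertex -0.212 3.912 2.633
endloop
endfacet
facet normal 0.763 -0.027 -0.646
outer loop
vertex -0.212 3.912 2.633
vertex 0.333 2.947 3.318
vertex -0.19 2.894 2.702
endloop
endfacet
facet normal -0.763 0.028 0.646
outer loop
vertex -1.312 2.935 3.651
vertex -0.81 4.006 4.198
vertex -1.333 3.953 3.582
endloop
endfacet
facet normal 0.021 -0.997 0.068
outer loop
vertex -0.788 2.988 4.267
vertex -1.312 2.935 3.651
vertex 0.333 2.947 3.318
endloop
endfacet
facet normal -0.763 0.027 0.646
outer loop
vertex -0.788 2.988 4.267
vertex -0.81 4.006 4.198
vertex -1.312 2.935 3.651
endloop
endfacet
facet normal -0.021 0.997 -0.068
outer loop
vertex -1.333 3.953 3.582
vertex -0.81 4.006 4.198
vertex -0.212 3.912 2.633
endloop
endfacet
facet normal 0.763 -0.028 -0.646
outer loop
vertex 0.312 3.965 3.249
vertex 0.333 2.947 3.318
vertex -0.212 3.912 2.633
endloop
endfacet
facet normal -0.021 0.997 -0.068
outer loop
vertex -0.212 3.912 2.633
vertex -0.81 4.006 4.198
vertex 0.312 3.965 3.249
endloop
endfacet
facet normal 0.646 0.065 0.760
outer loop
vertex 0.312 3.965 3.249
vertex -0.788 2.988 4.267
vertex 0.333 2.947 3.318
endloop
endfacet
facet normal 0.646 0.066 0.761
outer loop
vertex -0.81 4.006 4.198
vertex -0.788 2.988 4.267
vertex 0.312 3.965 3.249
endloop
endfacet

endsolid


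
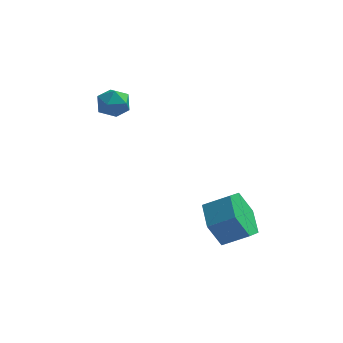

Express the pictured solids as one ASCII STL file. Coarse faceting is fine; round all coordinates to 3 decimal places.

solid 
facet normal -0.994 0.023 -0.110
outer loop
vertex -1.348 1.974 -0.398
vertex -1.366 1.228 -0.393
vertex -1.428 1.607 0.247
endloop
endfacet
facet normal -0.763 0.598 0.245
outer loop
vertex -1.348 1.974 -0.398
vertex -1.428 1.607 0.247
vertex -0.976 2.2 0.209
endloop
endfacet
facet normal -0.296 0.940 -0.169
outer loop
vertex -1.348 1.974 -0.398
vertex -0.976 2.2 0.209
vertex -0.635 2.188 -0.456
endloop
endfacet
facet normal -0.237 0.579 -0.780
outer loop
vertex -1.348 1.974 -0.398
vertex -0.635 2.188 -0.456
vertex -0.877 1.587 -0.828
endloop
endfacet
facet normal -0.669 0.011 -0.743
outer loop
vertex -1.348 1.974 -0.398
vertex -0.877 1.587 -0.828
vertex -1.366 1.228 -0.393
endloop
endfacet
facet normal -0.417 0.371 0.829
outer loop
vertex -0.976 2.2 0.209
vertex -1.428 1.607 0.247
vertex -0.763 1.593 0.588
endloop
endfacet
facet normal -0.791 -0.557 0.253
outer loop
vertex -1.428 1.607 0.247
vertex -1.366 1.228 -0.393
vertex -1.005 0.992 0.216
endloop
endfacet
facet normal -0.265 -0.576 -0.773
outer loop
vertex -1.366 1.228 -0.393
vertex -0.877 1.587 -0.828
vertex -0.664 0.98 -0.449
endloop
endfacet
facet normal 0.435 0.341 -0.834
outer loop
vertex -0.877 1.587 -0.828
vertex -0.635 2.188 -0.456
vertex -0.212 1.573 -0.487
endloop
endfacet
facet normal 0.340 0.927 0.158
outer loop
vertex -0.635 2.188 -0.456
vertex -0.976 2.2 0.209
vertex -0.274 1.952 0.153
endloop
endfacet
facet normal 0.237 -0.579 0.780
outer loop
vertex -0.292 1.206 0.158
vertex -0.763 1.593 0.588
vertex -1.005 0.992 0.216
endloop
endfacet
facet normal 0.296 -0.940 0.169
outer loop
vertex -0.292 1.206 0.158
vertex -1.005 0.992 0.216
vertex -0.664 0.98 -0.449
endloop
endfacet
facet normal 0.763 -0.598 -0.245
outer loop
vertex -0.292 1.206 0.158
vertex -0.664 0.98 -0.449
vertex -0.212 1.573 -0.487
endloop
endfacet
facet normal 0.994 -0.023 0.110
outer loop
vertex -0.292 1.206 0.158
vertex -0.212 1.573 -0.487
vertex -0.274 1.952 0.153
endloop
endfacet
facet normal 0.669 -0.011 0.743
outer loop
vertex -0.292 1.206 0.158
vertex -0.274 1.952 0.153
vertex -0.763 1.593 0.588
endloop
endfacet
facet normal -0.435 -0.341 0.834
outer loop
vertex -1.005 0.992 0.216
vertex -0.763 1.593 0.588
vertex -1.428 1.607 0.247
endloop
endfacet
facet normal -0.340 -0.927 -0.158
outer loop
vertex -0.664 0.98 -0.449
vertex -1.005 0.992 0.216
vertex -1.366 1.228 -0.393
endloop
endfacet
facet normal 0.417 -0.371 -0.829
outer loop
vertex -0.212 1.573 -0.487
vertex -0.664 0.98 -0.449
vertex -0.877 1.587 -0.828
endloop
endfacet
facet normal 0.791 0.557 -0.253
outer loop
vertex -0.274 1.952 0.153
vertex -0.212 1.573 -0.487
vertex -0.635 2.188 -0.456
endloop
endfacet
facet normal 0.265 0.576 0.773
outer loop
vertex -0.763 1.593 0.588
vertex -0.274 1.952 0.153
vertex -0.976 2.2 0.209
endloop
endfacet
facet normal -0.869 0.001 -0.494
outer loop
vertex 3.832 -3.024 -4.29
vertex 3.296 -2.92 -3.347
vertex 3.609 -2.032 -3.896
endloop
endfacet
facet normal 0.450 0.415 -0.791
outer loop
vertex 3.832 -3.024 -4.29
vertex 3.609 -2.032 -3.896
vertex 4.84 -3.025 -3.717
endloop
endfacet
facet normal 0.450 0.415 -0.791
outer loop
vertex 4.84 -3.025 -3.717
vertex 3.609 -2.032 -3.896
vertex 4.617 -2.033 -3.323
endloop
endfacet
facet normal 0.870 -0.001 0.494
outer loop
vertex 4.84 -3.025 -3.717
vertex 4.617 -2.033 -3.323
vertex 4.304 -2.92 -2.773
endloop
endfacet
facet normal -0.869 0.001 -0.494
outer loop
vertex 3.609 -2.032 -3.896
vertex 3.296 -2.92 -3.347
vertex 3.073 -1.928 -2.953
endloop
endfacet
facet normal 0.048 0.995 -0.083
outer loop
vertex 3.609 -2.032 -3.896
vertex 3.073 -1.928 -2.953
vertex 4.617 -2.033 -3.323
endloop
endfacet
facet normal 0.048 0.995 -0.083
outer loop
vertex 4.617 -2.033 -3.323
vertex 3.073 -1.928 -2.953
vertex 4.081 -1.929 -2.38
endloop
endfacet
facet normal 0.869 -0.000 0.494
outer loop
vertex 4.617 -2.033 -3.323
vertex 4.081 -1.929 -2.38
vertex 4.304 -2.92 -2.773
endloop
endfacet
facet normal -0.870 0.001 -0.494
outer loop
vertex 3.073 -1.928 -2.953
vertex 3.296 -2.92 -3.347
vertex 2.76 -2.815 -2.403
endloop
endfacet
facet normal -0.402 0.581 0.708
outer loop
vertex 3.073 -1.928 -2.953
vertex 2.76 -2.815 -2.403
vertex 4.081 -1.929 -2.38
endloop
endfacet
facet normal -0.402 0.581 0.708
outer loop
vertex 4.081 -1.929 -2.38
vertex 2.76 -2.815 -2.403
vertex 3.768 -2.816 -1.83
endloop
endfacet
facet normal 0.869 -0.000 0.494
outer loop
vertex 4.081 -1.929 -2.38
vertex 3.768 -2.816 -1.83
vertex 4.304 -2.92 -2.773
endloop
endfacet
facet normal -0.870 0.001 -0.494
outer loop
vertex 2.76 -2.815 -2.403
vertex 3.296 -2.92 -3.347
vertex 2.983 -3.807 -2.797
endloop
endfacet
facet normal -0.450 -0.415 0.791
outer loop
vertex 2.76 -2.815 -2.403
vertex 2.983 -3.807 -2.797
vertex 3.768 -2.816 -1.83
endloop
endfacet
facet normal -0.450 -0.415 0.791
outer loop
vertex 3.768 -2.816 -1.83
vertex 2.983 -3.807 -2.797
vertex 3.991 -3.808 -2.224
endloop
endfacet
facet normal 0.869 -0.001 0.494
outer loop
vertex 3.768 -2.816 -1.83
vertex 3.991 -3.808 -2.224
vertex 4.304 -2.92 -2.773
endloop
endfacet
facet normal -0.869 0.000 -0.494
outer loop
vertex 2.983 -3.807 -2.797
vertex 3.296 -2.92 -3.347
vertex 3.519 -3.911 -3.74
endloop
endfacet
facet normal -0.048 -0.995 0.083
outer loop
vertex 2.983 -3.807 -2.797
vertex 3.519 -3.911 -3.74
vertex 3.991 -3.808 -2.224
endloop
endfacet
facet normal -0.048 -0.995 0.083
outer loop
vertex 3.991 -3.808 -2.224
vertex 3.519 -3.911 -3.74
vertex 4.527 -3.912 -3.167
endloop
endfacet
facet normal 0.869 -0.001 0.494
outer loop
vertex 3.991 -3.808 -2.224
vertex 4.527 -3.912 -3.167
vertex 4.304 -2.92 -2.773
endloop
endfacet
facet normal -0.869 0.000 -0.494
outer loop
vertex 3.519 -3.911 -3.74
vertex 3.296 -2.92 -3.347
vertex 3.832 -3.024 -4.29
endloop
endfacet
facet normal 0.402 -0.581 -0.708
outer loop
vertex 3.519 -3.911 -3.74
vertex 3.832 -3.024 -4.29
vertex 4.527 -3.912 -3.167
endloop
endfacet
facet normal 0.402 -0.581 -0.708
outer loop
vertex 4.527 -3.912 -3.167
vertex 3.832 -3.024 -4.29
vertex 4.84 -3.025 -3.717
endloop
endfacet
facet normal 0.870 -0.001 0.494
outer loop
vertex 4.527 -3.912 -3.167
vertex 4.84 -3.025 -3.717
vertex 4.304 -2.92 -2.773
endloop
endfacet

endsolid


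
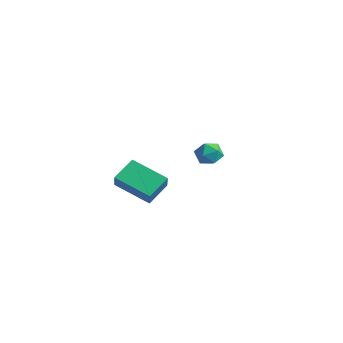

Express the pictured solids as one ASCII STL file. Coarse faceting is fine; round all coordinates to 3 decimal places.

solid 
facet normal -0.488 0.386 -0.783
outer loop
vertex -1.924 -2.501 -2.456
vertex -0.435 -1.934 -3.104
vertex -1.789 -3.535 -3.049
endloop
endfacet
facet normal -0.866 -0.329 0.377
outer loop
vertex -1.345 -3.886 -2.336
vertex -1.924 -2.501 -2.456
vertex -1.789 -3.535 -3.049
endloop
endfacet
facet normal -0.487 0.385 -0.784
outer loop
vertex -1.789 -3.535 -3.049
vertex -0.435 -1.934 -3.104
vertex -0.3 -2.969 -3.697
endloop
endfacet
facet normal 0.112 -0.862 -0.494
outer loop
vertex -0.3 -2.969 -3.697
vertex -1.345 -3.886 -2.336
vertex -1.789 -3.535 -3.049
endloop
endfacet
facet normal -0.113 0.862 0.495
outer loop
vertex -1.924 -2.501 -2.456
vertex 0.009 -2.285 -2.391
vertex -0.435 -1.934 -3.104
endloop
endfacet
facet normal -0.866 -0.329 0.377
outer loop
vertex -1.48 -2.851 -1.743
vertex -1.924 -2.501 -2.456
vertex -1.345 -3.886 -2.336
endloop
endfacet
facet normal -0.113 0.862 0.494
outer loop
vertex -1.48 -2.851 -1.743
vertex 0.009 -2.285 -2.391
vertex -1.924 -2.501 -2.456
endloop
endfacet
facet normal 0.866 0.329 -0.377
outer loop
vertex -0.435 -1.934 -3.104
vertex 0.009 -2.285 -2.391
vertex -0.3 -2.969 -3.697
endloop
endfacet
facet normal 0.113 -0.862 -0.494
outer loop
vertex 0.144 -3.319 -2.984
vertex -1.345 -3.886 -2.336
vertex -0.3 -2.969 -3.697
endloop
endfacet
facet normal 0.866 0.329 -0.377
outer loop
vertex -0.3 -2.969 -3.697
vertex 0.009 -2.285 -2.391
vertex 0.144 -3.319 -2.984
endloop
endfacet
facet normal 0.488 -0.385 0.783
outer loop
vertex 0.144 -3.319 -2.984
vertex -1.48 -2.851 -1.743
vertex -1.345 -3.886 -2.336
endloop
endfacet
facet normal 0.487 -0.386 0.783
outer loop
vertex 0.009 -2.285 -2.391
vertex -1.48 -2.851 -1.743
vertex 0.144 -3.319 -2.984
endloop
endfacet
facet normal -0.398 0.322 0.859
outer loop
vertex -3.303 2.551 -3.424
vertex -2.818 2.22 -3.075
vertex -2.717 2.867 -3.271
endloop
endfacet
facet normal -0.513 0.791 0.333
outer loop
vertex -3.303 2.551 -3.424
vertex -2.717 2.867 -3.271
vertex -2.996 2.946 -3.889
endloop
endfacet
facet normal -0.870 0.456 -0.187
outer loop
vertex -3.303 2.551 -3.424
vertex -2.996 2.946 -3.889
vertex -3.269 2.348 -4.076
endloop
endfacet
facet normal -0.975 -0.220 0.018
outer loop
vertex -3.303 2.551 -3.424
vertex -3.269 2.348 -4.076
vertex -3.159 1.9 -3.572
endloop
endfacet
facet normal -0.684 -0.302 0.664
outer loop
vertex -3.303 2.551 -3.424
vertex -3.159 1.9 -3.572
vertex -2.818 2.22 -3.075
endloop
endfacet
facet normal 0.120 0.990 0.073
outer loop
vertex -2.996 2.946 -3.889
vertex -2.717 2.867 -3.271
vertex -2.321 2.86 -3.828
endloop
endfacet
facet normal 0.305 0.232 0.924
outer loop
vertex -2.717 2.867 -3.271
vertex -2.818 2.22 -3.075
vertex -2.211 2.412 -3.324
endloop
endfacet
facet normal -0.154 -0.779 0.607
outer loop
vertex -2.818 2.22 -3.075
vertex -3.159 1.9 -3.572
vertex -2.484 1.814 -3.511
endloop
endfacet
facet normal -0.626 -0.646 -0.437
outer loop
vertex -3.159 1.9 -3.572
vertex -3.269 2.348 -4.076
vertex -2.763 1.893 -4.129
endloop
endfacet
facet normal -0.457 0.449 -0.768
outer loop
vertex -3.269 2.348 -4.076
vertex -2.996 2.946 -3.889
vertex -2.662 2.54 -4.325
endloop
endfacet
facet normal 0.975 0.220 -0.018
outer loop
vertex -2.177 2.209 -3.976
vertex -2.321 2.86 -3.828
vertex -2.211 2.412 -3.324
endloop
endfacet
facet normal 0.870 -0.456 0.187
outer loop
vertex -2.177 2.209 -3.976
vertex -2.211 2.412 -3.324
vertex -2.484 1.814 -3.511
endloop
endfacet
facet normal 0.513 -0.791 -0.333
outer loop
vertex -2.177 2.209 -3.976
vertex -2.484 1.814 -3.511
vertex -2.763 1.893 -4.129
endloop
endfacet
facet normal 0.398 -0.322 -0.859
outer loop
vertex -2.177 2.209 -3.976
vertex -2.763 1.893 -4.129
vertex -2.662 2.54 -4.325
endloop
endfacet
facet normal 0.684 0.302 -0.664
outer loop
vertex -2.177 2.209 -3.976
vertex -2.662 2.54 -4.325
vertex -2.321 2.86 -3.828
endloop
endfacet
facet normal 0.626 0.646 0.437
outer loop
vertex -2.211 2.412 -3.324
vertex -2.321 2.86 -3.828
vertex -2.717 2.867 -3.271
endloop
endfacet
facet normal 0.457 -0.449 0.768
outer loop
vertex -2.484 1.814 -3.511
vertex -2.211 2.412 -3.324
vertex -2.818 2.22 -3.075
endloop
endfacet
facet normal -0.120 -0.990 -0.073
outer loop
vertex -2.763 1.893 -4.129
vertex -2.484 1.814 -3.511
vertex -3.159 1.9 -3.572
endloop
endfacet
facet normal -0.305 -0.232 -0.924
outer loop
vertex -2.662 2.54 -4.325
vertex -2.763 1.893 -4.129
vertex -3.269 2.348 -4.076
endloop
endfacet
facet normal 0.154 0.779 -0.607
outer loop
vertex -2.321 2.86 -3.828
vertex -2.662 2.54 -4.325
vertex -2.996 2.946 -3.889
endloop
endfacet

endsolid


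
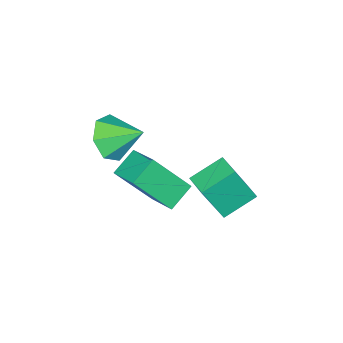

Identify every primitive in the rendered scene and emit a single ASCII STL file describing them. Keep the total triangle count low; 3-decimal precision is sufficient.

solid 
facet normal -0.417 0.484 -0.769
outer loop
vertex 1.003 3.807 0.458
vertex 2.028 3.738 -0.142
vertex 0.587 2.55 -0.108
endloop
endfacet
facet normal -0.862 0.058 0.504
outer loop
vertex 1.472 1.522 1.522
vertex 1.003 3.807 0.458
vertex 0.587 2.55 -0.108
endloop
endfacet
facet normal -0.417 0.484 -0.769
outer loop
vertex 0.587 2.55 -0.108
vertex 2.028 3.738 -0.142
vertex 1.613 2.481 -0.708
endloop
endfacet
facet normal -0.289 -0.873 -0.394
outer loop
vertex 1.613 2.481 -0.708
vertex 1.472 1.522 1.522
vertex 0.587 2.55 -0.108
endloop
endfacet
facet normal 0.289 0.873 0.393
outer loop
vertex 1.003 3.807 0.458
vertex 2.913 2.71 1.488
vertex 2.028 3.738 -0.142
endloop
endfacet
facet normal -0.862 0.058 0.504
outer loop
vertex 1.887 2.779 2.088
vertex 1.003 3.807 0.458
vertex 1.472 1.522 1.522
endloop
endfacet
facet normal 0.289 0.873 0.394
outer loop
vertex 1.887 2.779 2.088
vertex 2.913 2.71 1.488
vertex 1.003 3.807 0.458
endloop
endfacet
facet normal 0.862 -0.057 -0.504
outer loop
vertex 2.028 3.738 -0.142
vertex 2.913 2.71 1.488
vertex 1.613 2.481 -0.708
endloop
endfacet
facet normal -0.289 -0.873 -0.394
outer loop
vertex 2.497 1.453 0.922
vertex 1.472 1.522 1.522
vertex 1.613 2.481 -0.708
endloop
endfacet
facet normal 0.862 -0.058 -0.504
outer loop
vertex 1.613 2.481 -0.708
vertex 2.913 2.71 1.488
vertex 2.497 1.453 0.922
endloop
endfacet
facet normal 0.418 -0.484 0.769
outer loop
vertex 2.497 1.453 0.922
vertex 1.887 2.779 2.088
vertex 1.472 1.522 1.522
endloop
endfacet
facet normal 0.417 -0.484 0.769
outer loop
vertex 2.913 2.71 1.488
vertex 1.887 2.779 2.088
vertex 2.497 1.453 0.922
endloop
endfacet
facet normal 0.255 -0.807 -0.532
outer loop
vertex 2.979 1.432 2.179
vertex 2.092 1.005 2.401
vertex 2.327 1.596 1.617
endloop
endfacet
facet normal 0.395 0.897 -0.197
outer loop
vertex 2.979 1.432 2.179
vertex 2.327 1.596 1.617
vertex 1.708 2.215 3.199
endloop
endfacet
facet normal 0.256 -0.807 -0.532
outer loop
vertex 2.327 1.596 1.617
vertex 2.092 1.005 2.401
vertex 1.497 1.314 1.645
endloop
endfacet
facet normal -0.301 0.842 -0.447
outer loop
vertex 2.327 1.596 1.617
vertex 1.497 1.314 1.645
vertex 1.708 2.215 3.199
endloop
endfacet
facet normal 0.256 -0.807 -0.532
outer loop
vertex 1.497 1.314 1.645
vertex 2.092 1.005 2.401
vertex 1.115 0.799 2.243
endloop
endfacet
facet normal -0.870 0.468 -0.153
outer loop
vertex 1.497 1.314 1.645
vertex 1.115 0.799 2.243
vertex 1.708 2.215 3.199
endloop
endfacet
facet normal 0.256 -0.807 -0.532
outer loop
vertex 1.115 0.799 2.243
vertex 2.092 1.005 2.401
vertex 1.469 0.439 2.96
endloop
endfacet
facet normal -0.884 0.056 0.465
outer loop
vertex 1.115 0.799 2.243
vertex 1.469 0.439 2.96
vertex 1.708 2.215 3.199
endloop
endfacet
facet normal 0.256 -0.807 -0.532
outer loop
vertex 1.469 0.439 2.96
vertex 2.092 1.005 2.401
vertex 2.291 0.505 3.256
endloop
endfacet
facet normal -0.332 -0.082 0.940
outer loop
vertex 1.469 0.439 2.96
vertex 2.291 0.505 3.256
vertex 1.708 2.215 3.199
endloop
endfacet
facet normal 0.256 -0.807 -0.532
outer loop
vertex 2.291 0.505 3.256
vertex 2.092 1.005 2.401
vertex 2.963 0.947 2.908
endloop
endfacet
facet normal 0.371 0.157 0.915
outer loop
vertex 2.291 0.505 3.256
vertex 2.963 0.947 2.908
vertex 1.708 2.215 3.199
endloop
endfacet
facet normal 0.256 -0.807 -0.532
outer loop
vertex 2.963 0.947 2.908
vertex 2.092 1.005 2.401
vertex 2.979 1.432 2.179
endloop
endfacet
facet normal 0.694 0.593 0.409
outer loop
vertex 2.963 0.947 2.908
vertex 2.979 1.432 2.179
vertex 1.708 2.215 3.199
endloop
endfacet
facet normal -0.824 0.368 0.431
outer loop
vertex -1.746 3.091 -0.471
vertex -1.241 4.059 -0.332
vertex -2.379 3.664 -2.168
endloop
endfacet
facet normal -0.459 -0.880 -0.126
outer loop
vertex -1.119 3.101 -2.828
vertex -1.746 3.091 -0.471
vertex -2.379 3.664 -2.168
endloop
endfacet
facet normal -0.824 0.368 0.431
outer loop
vertex -2.379 3.664 -2.168
vertex -1.241 4.059 -0.332
vertex -1.874 4.632 -2.029
endloop
endfacet
facet normal -0.333 0.302 -0.893
outer loop
vertex -1.874 4.632 -2.029
vertex -1.119 3.101 -2.828
vertex -2.379 3.664 -2.168
endloop
endfacet
facet normal 0.333 -0.302 0.893
outer loop
vertex -1.746 3.091 -0.471
vertex 0.019 3.496 -0.992
vertex -1.241 4.059 -0.332
endloop
endfacet
facet normal -0.459 -0.880 -0.126
outer loop
vertex -0.486 2.528 -1.131
vertex -1.746 3.091 -0.471
vertex -1.119 3.101 -2.828
endloop
endfacet
facet normal 0.333 -0.302 0.893
outer loop
vertex -0.486 2.528 -1.131
vertex 0.019 3.496 -0.992
vertex -1.746 3.091 -0.471
endloop
endfacet
facet normal 0.459 0.880 0.126
outer loop
vertex -1.241 4.059 -0.332
vertex 0.019 3.496 -0.992
vertex -1.874 4.632 -2.029
endloop
endfacet
facet normal -0.333 0.302 -0.893
outer loop
vertex -0.614 4.069 -2.689
vertex -1.119 3.101 -2.828
vertex -1.874 4.632 -2.029
endloop
endfacet
facet normal 0.459 0.880 0.126
outer loop
vertex -1.874 4.632 -2.029
vertex 0.019 3.496 -0.992
vertex -0.614 4.069 -2.689
endloop
endfacet
facet normal 0.824 -0.368 -0.431
outer loop
vertex -0.614 4.069 -2.689
vertex -0.486 2.528 -1.131
vertex -1.119 3.101 -2.828
endloop
endfacet
facet normal 0.824 -0.368 -0.431
outer loop
vertex 0.019 3.496 -0.992
vertex -0.486 2.528 -1.131
vertex -0.614 4.069 -2.689
endloop
endfacet

endsolid
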